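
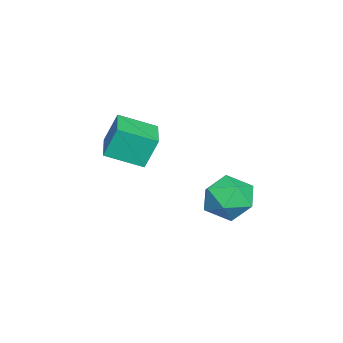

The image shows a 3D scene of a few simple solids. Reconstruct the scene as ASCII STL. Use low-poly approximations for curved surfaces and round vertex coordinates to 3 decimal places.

solid 
facet normal 0.144 -0.198 0.969
outer loop
vertex -0.294 1.88 2.721
vertex -1.156 1.315 2.734
vertex -0.253 0.872 2.509
endloop
endfacet
facet normal 0.767 -0.102 0.634
outer loop
vertex -0.294 1.88 2.721
vertex -0.253 0.872 2.509
vertex 0.298 1.539 1.95
endloop
endfacet
facet normal 0.762 0.549 0.342
outer loop
vertex -0.294 1.88 2.721
vertex 0.298 1.539 1.95
vertex -0.264 2.394 1.829
endloop
endfacet
facet normal 0.137 0.856 0.498
outer loop
vertex -0.294 1.88 2.721
vertex -0.264 2.394 1.829
vertex -1.162 2.256 2.314
endloop
endfacet
facet normal -0.245 0.394 0.886
outer loop
vertex -0.294 1.88 2.721
vertex -1.162 2.256 2.314
vertex -1.156 1.315 2.734
endloop
endfacet
facet normal 0.808 -0.580 0.105
outer loop
vertex 0.298 1.539 1.95
vertex -0.253 0.872 2.509
vertex -0.198 0.764 1.486
endloop
endfacet
facet normal -0.199 -0.735 0.648
outer loop
vertex -0.253 0.872 2.509
vertex -1.156 1.315 2.734
vertex -1.096 0.626 1.971
endloop
endfacet
facet normal -0.829 0.224 0.513
outer loop
vertex -1.156 1.315 2.734
vertex -1.162 2.256 2.314
vertex -1.658 1.481 1.85
endloop
endfacet
facet normal -0.211 0.971 -0.114
outer loop
vertex -1.162 2.256 2.314
vertex -0.264 2.394 1.829
vertex -1.107 2.148 1.291
endloop
endfacet
facet normal 0.801 0.475 -0.366
outer loop
vertex -0.264 2.394 1.829
vertex 0.298 1.539 1.95
vertex -0.204 1.705 1.066
endloop
endfacet
facet normal -0.137 -0.856 -0.498
outer loop
vertex -1.066 1.14 1.079
vertex -0.198 0.764 1.486
vertex -1.096 0.626 1.971
endloop
endfacet
facet normal -0.762 -0.549 -0.342
outer loop
vertex -1.066 1.14 1.079
vertex -1.096 0.626 1.971
vertex -1.658 1.481 1.85
endloop
endfacet
facet normal -0.767 0.102 -0.634
outer loop
vertex -1.066 1.14 1.079
vertex -1.658 1.481 1.85
vertex -1.107 2.148 1.291
endloop
endfacet
facet normal -0.144 0.198 -0.969
outer loop
vertex -1.066 1.14 1.079
vertex -1.107 2.148 1.291
vertex -0.204 1.705 1.066
endloop
endfacet
facet normal 0.245 -0.394 -0.886
outer loop
vertex -1.066 1.14 1.079
vertex -0.204 1.705 1.066
vertex -0.198 0.764 1.486
endloop
endfacet
facet normal 0.211 -0.971 0.114
outer loop
vertex -1.096 0.626 1.971
vertex -0.198 0.764 1.486
vertex -0.253 0.872 2.509
endloop
endfacet
facet normal -0.801 -0.475 0.366
outer loop
vertex -1.658 1.481 1.85
vertex -1.096 0.626 1.971
vertex -1.156 1.315 2.734
endloop
endfacet
facet normal -0.808 0.580 -0.105
outer loop
vertex -1.107 2.148 1.291
vertex -1.658 1.481 1.85
vertex -1.162 2.256 2.314
endloop
endfacet
facet normal 0.199 0.735 -0.648
outer loop
vertex -0.204 1.705 1.066
vertex -1.107 2.148 1.291
vertex -0.264 2.394 1.829
endloop
endfacet
facet normal 0.829 -0.224 -0.513
outer loop
vertex -0.198 0.764 1.486
vertex -0.204 1.705 1.066
vertex 0.298 1.539 1.95
endloop
endfacet
facet normal -0.966 -0.248 -0.070
outer loop
vertex -2.758 -2.882 4.396
vertex -3.068 -1.509 3.822
vertex -2.554 -3.337 3.196
endloop
endfacet
facet normal 0.204 -0.903 0.377
outer loop
vertex -0.892 -2.911 3.318
vertex -2.758 -2.882 4.396
vertex -2.554 -3.337 3.196
endloop
endfacet
facet normal -0.966 -0.248 -0.070
outer loop
vertex -2.554 -3.337 3.196
vertex -3.068 -1.509 3.822
vertex -2.864 -1.964 2.622
endloop
endfacet
facet normal 0.158 -0.350 -0.923
outer loop
vertex -2.864 -1.964 2.622
vertex -0.892 -2.911 3.318
vertex -2.554 -3.337 3.196
endloop
endfacet
facet normal -0.158 0.350 0.923
outer loop
vertex -2.758 -2.882 4.396
vertex -1.406 -1.083 3.944
vertex -3.068 -1.509 3.822
endloop
endfacet
facet normal 0.204 -0.903 0.377
outer loop
vertex -1.096 -2.456 4.518
vertex -2.758 -2.882 4.396
vertex -0.892 -2.911 3.318
endloop
endfacet
facet normal -0.158 0.350 0.923
outer loop
vertex -1.096 -2.456 4.518
vertex -1.406 -1.083 3.944
vertex -2.758 -2.882 4.396
endloop
endfacet
facet normal -0.204 0.903 -0.377
outer loop
vertex -3.068 -1.509 3.822
vertex -1.406 -1.083 3.944
vertex -2.864 -1.964 2.622
endloop
endfacet
facet normal 0.158 -0.350 -0.923
outer loop
vertex -1.202 -1.538 2.744
vertex -0.892 -2.911 3.318
vertex -2.864 -1.964 2.622
endloop
endfacet
facet normal -0.204 0.903 -0.377
outer loop
vertex -2.864 -1.964 2.622
vertex -1.406 -1.083 3.944
vertex -1.202 -1.538 2.744
endloop
endfacet
facet normal 0.966 0.248 0.070
outer loop
vertex -1.202 -1.538 2.744
vertex -1.096 -2.456 4.518
vertex -0.892 -2.911 3.318
endloop
endfacet
facet normal 0.966 0.248 0.070
outer loop
vertex -1.406 -1.083 3.944
vertex -1.096 -2.456 4.518
vertex -1.202 -1.538 2.744
endloop
endfacet

endsolid


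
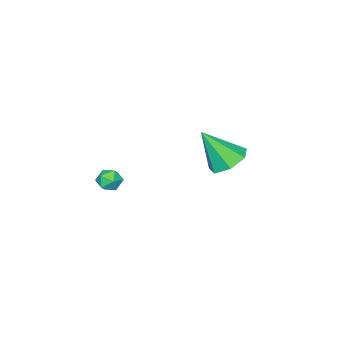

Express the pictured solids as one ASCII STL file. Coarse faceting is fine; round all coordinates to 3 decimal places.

solid 
facet normal -0.329 0.462 -0.824
outer loop
vertex -2.217 -1.352 -1.409
vertex -2.696 -0.641 -0.819
vertex -1.727 -0.624 -1.197
endloop
endfacet
facet normal 0.840 -0.523 -0.146
outer loop
vertex -2.217 -1.352 -1.409
vertex -1.727 -0.624 -1.197
vertex -1.984 -1.639 0.959
endloop
endfacet
facet normal -0.329 0.461 -0.824
outer loop
vertex -1.727 -0.624 -1.197
vertex -2.696 -0.641 -0.819
vertex -1.966 0.091 -0.701
endloop
endfacet
facet normal 0.963 0.183 0.201
outer loop
vertex -1.727 -0.624 -1.197
vertex -1.966 0.091 -0.701
vertex -1.984 -1.639 0.959
endloop
endfacet
facet normal -0.330 0.461 -0.824
outer loop
vertex -1.966 0.091 -0.701
vertex -2.696 -0.641 -0.819
vertex -2.755 0.254 -0.294
endloop
endfacet
facet normal 0.459 0.613 0.644
outer loop
vertex -1.966 0.091 -0.701
vertex -2.755 0.254 -0.294
vertex -1.984 -1.639 0.959
endloop
endfacet
facet normal -0.330 0.461 -0.824
outer loop
vertex -2.755 0.254 -0.294
vertex -2.696 -0.641 -0.819
vertex -3.499 -0.256 -0.282
endloop
endfacet
facet normal -0.290 0.443 0.848
outer loop
vertex -2.755 0.254 -0.294
vertex -3.499 -0.256 -0.282
vertex -1.984 -1.639 0.959
endloop
endfacet
facet normal -0.329 0.462 -0.823
outer loop
vertex -3.499 -0.256 -0.282
vertex -2.696 -0.641 -0.819
vertex -3.638 -1.057 -0.676
endloop
endfacet
facet normal -0.723 -0.200 0.661
outer loop
vertex -3.499 -0.256 -0.282
vertex -3.638 -1.057 -0.676
vertex -1.984 -1.639 0.959
endloop
endfacet
facet normal -0.329 0.462 -0.824
outer loop
vertex -3.638 -1.057 -0.676
vertex -2.696 -0.641 -0.819
vertex -3.068 -1.544 -1.177
endloop
endfacet
facet normal -0.512 -0.829 0.223
outer loop
vertex -3.638 -1.057 -0.676
vertex -3.068 -1.544 -1.177
vertex -1.984 -1.639 0.959
endloop
endfacet
facet normal -0.329 0.462 -0.824
outer loop
vertex -3.068 -1.544 -1.177
vertex -2.696 -0.641 -0.819
vertex -2.217 -1.352 -1.409
endloop
endfacet
facet normal 0.183 -0.974 -0.136
outer loop
vertex -3.068 -1.544 -1.177
vertex -2.217 -1.352 -1.409
vertex -1.984 -1.639 0.959
endloop
endfacet
facet normal -0.745 0.386 0.544
outer loop
vertex 2.741 -1.962 0.047
vertex 2.497 -2.56 0.137
vertex 2.931 -2.317 0.559
endloop
endfacet
facet normal -0.155 0.784 0.601
outer loop
vertex 2.741 -1.962 0.047
vertex 2.931 -2.317 0.559
vertex 3.368 -1.972 0.222
endloop
endfacet
facet normal 0.031 0.998 -0.054
outer loop
vertex 2.741 -1.962 0.047
vertex 3.368 -1.972 0.222
vertex 3.205 -2.001 -0.408
endloop
endfacet
facet normal -0.445 0.732 -0.516
outer loop
vertex 2.741 -1.962 0.047
vertex 3.205 -2.001 -0.408
vertex 2.667 -2.365 -0.461
endloop
endfacet
facet normal -0.923 0.355 -0.147
outer loop
vertex 2.741 -1.962 0.047
vertex 2.667 -2.365 -0.461
vertex 2.497 -2.56 0.137
endloop
endfacet
facet normal 0.366 0.370 0.854
outer loop
vertex 3.368 -1.972 0.222
vertex 2.931 -2.317 0.559
vertex 3.513 -2.575 0.421
endloop
endfacet
facet normal -0.586 -0.275 0.762
outer loop
vertex 2.931 -2.317 0.559
vertex 2.497 -2.56 0.137
vertex 2.975 -2.939 0.368
endloop
endfacet
facet normal -0.875 -0.328 -0.356
outer loop
vertex 2.497 -2.56 0.137
vertex 2.667 -2.365 -0.461
vertex 2.812 -2.968 -0.262
endloop
endfacet
facet normal -0.099 0.286 -0.953
outer loop
vertex 2.667 -2.365 -0.461
vertex 3.205 -2.001 -0.408
vertex 3.249 -2.623 -0.599
endloop
endfacet
facet normal 0.667 0.716 -0.206
outer loop
vertex 3.205 -2.001 -0.408
vertex 3.368 -1.972 0.222
vertex 3.683 -2.38 -0.177
endloop
endfacet
facet normal 0.445 -0.732 0.516
outer loop
vertex 3.439 -2.978 -0.087
vertex 3.513 -2.575 0.421
vertex 2.975 -2.939 0.368
endloop
endfacet
facet normal -0.031 -0.998 0.054
outer loop
vertex 3.439 -2.978 -0.087
vertex 2.975 -2.939 0.368
vertex 2.812 -2.968 -0.262
endloop
endfacet
facet normal 0.155 -0.784 -0.601
outer loop
vertex 3.439 -2.978 -0.087
vertex 2.812 -2.968 -0.262
vertex 3.249 -2.623 -0.599
endloop
endfacet
facet normal 0.745 -0.386 -0.544
outer loop
vertex 3.439 -2.978 -0.087
vertex 3.249 -2.623 -0.599
vertex 3.683 -2.38 -0.177
endloop
endfacet
facet normal 0.923 -0.355 0.147
outer loop
vertex 3.439 -2.978 -0.087
vertex 3.683 -2.38 -0.177
vertex 3.513 -2.575 0.421
endloop
endfacet
facet normal 0.099 -0.286 0.953
outer loop
vertex 2.975 -2.939 0.368
vertex 3.513 -2.575 0.421
vertex 2.931 -2.317 0.559
endloop
endfacet
facet normal -0.667 -0.716 0.206
outer loop
vertex 2.812 -2.968 -0.262
vertex 2.975 -2.939 0.368
vertex 2.497 -2.56 0.137
endloop
endfacet
facet normal -0.366 -0.370 -0.854
outer loop
vertex 3.249 -2.623 -0.599
vertex 2.812 -2.968 -0.262
vertex 2.667 -2.365 -0.461
endloop
endfacet
facet normal 0.586 0.275 -0.762
outer loop
vertex 3.683 -2.38 -0.177
vertex 3.249 -2.623 -0.599
vertex 3.205 -2.001 -0.408
endloop
endfacet
facet normal 0.875 0.328 0.356
outer loop
vertex 3.513 -2.575 0.421
vertex 3.683 -2.38 -0.177
vertex 3.368 -1.972 0.222
endloop
endfacet

endsolid


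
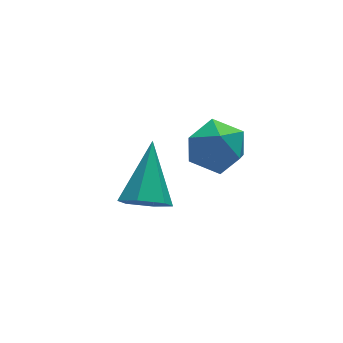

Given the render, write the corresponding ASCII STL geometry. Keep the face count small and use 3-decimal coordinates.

solid 
facet normal -0.319 0.171 0.932
outer loop
vertex 1.065 -0.111 0.716
vertex 1.757 -0.677 1.057
vertex 1.918 0.259 0.94
endloop
endfacet
facet normal -0.451 0.731 0.511
outer loop
vertex 1.065 -0.111 0.716
vertex 1.918 0.259 0.94
vertex 1.469 0.539 0.143
endloop
endfacet
facet normal -0.860 0.509 -0.028
outer loop
vertex 1.065 -0.111 0.716
vertex 1.469 0.539 0.143
vertex 1.03 -0.223 -0.233
endloop
endfacet
facet normal -0.980 -0.188 0.058
outer loop
vertex 1.065 -0.111 0.716
vertex 1.03 -0.223 -0.233
vertex 1.208 -0.975 0.332
endloop
endfacet
facet normal -0.646 -0.397 0.652
outer loop
vertex 1.065 -0.111 0.716
vertex 1.208 -0.975 0.332
vertex 1.757 -0.677 1.057
endloop
endfacet
facet normal 0.170 0.956 0.240
outer loop
vertex 1.469 0.539 0.143
vertex 1.918 0.259 0.94
vertex 2.412 0.375 0.128
endloop
endfacet
facet normal 0.385 0.049 0.922
outer loop
vertex 1.918 0.259 0.94
vertex 1.757 -0.677 1.057
vertex 2.59 -0.377 0.693
endloop
endfacet
facet normal -0.144 -0.872 0.468
outer loop
vertex 1.757 -0.677 1.057
vertex 1.208 -0.975 0.332
vertex 2.151 -1.139 0.317
endloop
endfacet
facet normal -0.687 -0.534 -0.494
outer loop
vertex 1.208 -0.975 0.332
vertex 1.03 -0.223 -0.233
vertex 1.702 -0.859 -0.48
endloop
endfacet
facet normal -0.492 0.596 -0.634
outer loop
vertex 1.03 -0.223 -0.233
vertex 1.469 0.539 0.143
vertex 1.863 0.077 -0.597
endloop
endfacet
facet normal 0.980 0.188 -0.058
outer loop
vertex 2.555 -0.489 -0.256
vertex 2.412 0.375 0.128
vertex 2.59 -0.377 0.693
endloop
endfacet
facet normal 0.860 -0.509 0.028
outer loop
vertex 2.555 -0.489 -0.256
vertex 2.59 -0.377 0.693
vertex 2.151 -1.139 0.317
endloop
endfacet
facet normal 0.451 -0.731 -0.511
outer loop
vertex 2.555 -0.489 -0.256
vertex 2.151 -1.139 0.317
vertex 1.702 -0.859 -0.48
endloop
endfacet
facet normal 0.319 -0.171 -0.932
outer loop
vertex 2.555 -0.489 -0.256
vertex 1.702 -0.859 -0.48
vertex 1.863 0.077 -0.597
endloop
endfacet
facet normal 0.646 0.397 -0.652
outer loop
vertex 2.555 -0.489 -0.256
vertex 1.863 0.077 -0.597
vertex 2.412 0.375 0.128
endloop
endfacet
facet normal 0.687 0.534 0.494
outer loop
vertex 2.59 -0.377 0.693
vertex 2.412 0.375 0.128
vertex 1.918 0.259 0.94
endloop
endfacet
facet normal 0.492 -0.596 0.634
outer loop
vertex 2.151 -1.139 0.317
vertex 2.59 -0.377 0.693
vertex 1.757 -0.677 1.057
endloop
endfacet
facet normal -0.170 -0.956 -0.240
outer loop
vertex 1.702 -0.859 -0.48
vertex 2.151 -1.139 0.317
vertex 1.208 -0.975 0.332
endloop
endfacet
facet normal -0.385 -0.049 -0.922
outer loop
vertex 1.863 0.077 -0.597
vertex 1.702 -0.859 -0.48
vertex 1.03 -0.223 -0.233
endloop
endfacet
facet normal 0.144 0.872 -0.468
outer loop
vertex 2.412 0.375 0.128
vertex 1.863 0.077 -0.597
vertex 1.469 0.539 0.143
endloop
endfacet
facet normal -0.380 -0.692 -0.614
outer loop
vertex 0.557 0.388 -2.609
vertex 0.181 0.976 -3.039
vertex 0.94 0.74 -3.243
endloop
endfacet
facet normal 0.877 -0.334 0.344
outer loop
vertex 0.557 0.388 -2.609
vertex 0.94 0.74 -3.243
vertex 0.999 2.464 -1.721
endloop
endfacet
facet normal -0.380 -0.693 -0.612
outer loop
vertex 0.94 0.74 -3.243
vertex 0.181 0.976 -3.039
vertex 0.564 1.327 -3.674
endloop
endfacet
facet normal 0.882 0.295 -0.368
outer loop
vertex 0.94 0.74 -3.243
vertex 0.564 1.327 -3.674
vertex 0.999 2.464 -1.721
endloop
endfacet
facet normal -0.381 -0.693 -0.613
outer loop
vertex 0.564 1.327 -3.674
vertex 0.181 0.976 -3.039
vertex -0.195 1.564 -3.47
endloop
endfacet
facet normal 0.124 0.845 -0.520
outer loop
vertex 0.564 1.327 -3.674
vertex -0.195 1.564 -3.47
vertex 0.999 2.464 -1.721
endloop
endfacet
facet normal -0.380 -0.692 -0.613
outer loop
vertex -0.195 1.564 -3.47
vertex 0.181 0.976 -3.039
vertex -0.577 1.212 -2.836
endloop
endfacet
facet normal -0.639 0.768 0.041
outer loop
vertex -0.195 1.564 -3.47
vertex -0.577 1.212 -2.836
vertex 0.999 2.464 -1.721
endloop
endfacet
facet normal -0.380 -0.692 -0.613
outer loop
vertex -0.577 1.212 -2.836
vertex 0.181 0.976 -3.039
vertex -0.201 0.624 -2.405
endloop
endfacet
facet normal -0.644 0.140 0.752
outer loop
vertex -0.577 1.212 -2.836
vertex -0.201 0.624 -2.405
vertex 0.999 2.464 -1.721
endloop
endfacet
facet normal -0.381 -0.692 -0.613
outer loop
vertex -0.201 0.624 -2.405
vertex 0.181 0.976 -3.039
vertex 0.557 0.388 -2.609
endloop
endfacet
facet normal 0.115 -0.411 0.904
outer loop
vertex -0.201 0.624 -2.405
vertex 0.557 0.388 -2.609
vertex 0.999 2.464 -1.721
endloop
endfacet

endsolid


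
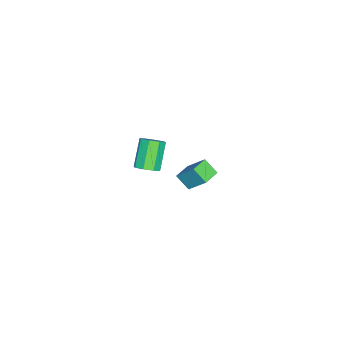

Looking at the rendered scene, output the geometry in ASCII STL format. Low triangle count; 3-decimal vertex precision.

solid 
facet normal 0.680 0.081 -0.728
outer loop
vertex 4.757 -1.011 3.58
vertex 4.203 -1.024 3.061
vertex 4.558 -0.479 3.453
endloop
endfacet
facet normal 0.649 0.398 0.649
outer loop
vertex 4.757 -1.011 3.58
vertex 4.558 -0.479 3.453
vertex 3.472 -1.162 4.958
endloop
endfacet
facet normal 0.649 0.398 0.649
outer loop
vertex 3.472 -1.162 4.958
vertex 4.558 -0.479 3.453
vertex 3.273 -0.63 4.831
endloop
endfacet
facet normal -0.680 -0.080 0.729
outer loop
vertex 3.472 -1.162 4.958
vertex 3.273 -0.63 4.831
vertex 2.917 -1.176 4.439
endloop
endfacet
facet normal 0.681 0.080 -0.728
outer loop
vertex 4.558 -0.479 3.453
vertex 4.203 -1.024 3.061
vertex 4.151 -0.267 3.096
endloop
endfacet
facet normal 0.217 0.928 0.304
outer loop
vertex 4.558 -0.479 3.453
vertex 4.151 -0.267 3.096
vertex 3.273 -0.63 4.831
endloop
endfacet
facet normal 0.217 0.928 0.304
outer loop
vertex 3.273 -0.63 4.831
vertex 4.151 -0.267 3.096
vertex 2.866 -0.418 4.474
endloop
endfacet
facet normal -0.680 -0.079 0.729
outer loop
vertex 3.273 -0.63 4.831
vertex 2.866 -0.418 4.474
vertex 2.917 -1.176 4.439
endloop
endfacet
facet normal 0.680 0.080 -0.729
outer loop
vertex 4.151 -0.267 3.096
vertex 4.203 -1.024 3.061
vertex 3.774 -0.499 2.719
endloop
endfacet
facet normal -0.343 0.913 -0.219
outer loop
vertex 4.151 -0.267 3.096
vertex 3.774 -0.499 2.719
vertex 2.866 -0.418 4.474
endloop
endfacet
facet normal -0.342 0.914 -0.219
outer loop
vertex 2.866 -0.418 4.474
vertex 3.774 -0.499 2.719
vertex 2.489 -0.65 4.096
endloop
endfacet
facet normal -0.681 -0.079 0.728
outer loop
vertex 2.866 -0.418 4.474
vertex 2.489 -0.65 4.096
vertex 2.917 -1.176 4.439
endloop
endfacet
facet normal 0.680 0.081 -0.729
outer loop
vertex 3.774 -0.499 2.719
vertex 4.203 -1.024 3.061
vertex 3.648 -1.038 2.542
endloop
endfacet
facet normal -0.700 0.365 -0.613
outer loop
vertex 3.774 -0.499 2.719
vertex 3.648 -1.038 2.542
vertex 2.489 -0.65 4.096
endloop
endfacet
facet normal -0.701 0.364 -0.614
outer loop
vertex 2.489 -0.65 4.096
vertex 3.648 -1.038 2.542
vertex 2.363 -1.189 3.92
endloop
endfacet
facet normal -0.681 -0.079 0.728
outer loop
vertex 2.489 -0.65 4.096
vertex 2.363 -1.189 3.92
vertex 2.917 -1.176 4.439
endloop
endfacet
facet normal 0.680 0.080 -0.729
outer loop
vertex 3.648 -1.038 2.542
vertex 4.203 -1.024 3.061
vertex 3.847 -1.57 2.669
endloop
endfacet
facet normal -0.649 -0.398 -0.649
outer loop
vertex 3.648 -1.038 2.542
vertex 3.847 -1.57 2.669
vertex 2.363 -1.189 3.92
endloop
endfacet
facet normal -0.649 -0.398 -0.649
outer loop
vertex 2.363 -1.189 3.92
vertex 3.847 -1.57 2.669
vertex 2.562 -1.721 4.047
endloop
endfacet
facet normal -0.680 -0.081 0.728
outer loop
vertex 2.363 -1.189 3.92
vertex 2.562 -1.721 4.047
vertex 2.917 -1.176 4.439
endloop
endfacet
facet normal 0.680 0.079 -0.729
outer loop
vertex 3.847 -1.57 2.669
vertex 4.203 -1.024 3.061
vertex 4.254 -1.782 3.026
endloop
endfacet
facet normal -0.217 -0.928 -0.304
outer loop
vertex 3.847 -1.57 2.669
vertex 4.254 -1.782 3.026
vertex 2.562 -1.721 4.047
endloop
endfacet
facet normal -0.217 -0.928 -0.304
outer loop
vertex 2.562 -1.721 4.047
vertex 4.254 -1.782 3.026
vertex 2.969 -1.933 4.404
endloop
endfacet
facet normal -0.681 -0.080 0.728
outer loop
vertex 2.562 -1.721 4.047
vertex 2.969 -1.933 4.404
vertex 2.917 -1.176 4.439
endloop
endfacet
facet normal 0.681 0.079 -0.728
outer loop
vertex 4.254 -1.782 3.026
vertex 4.203 -1.024 3.061
vertex 4.631 -1.55 3.404
endloop
endfacet
facet normal 0.342 -0.914 0.219
outer loop
vertex 4.254 -1.782 3.026
vertex 4.631 -1.55 3.404
vertex 2.969 -1.933 4.404
endloop
endfacet
facet normal 0.343 -0.913 0.220
outer loop
vertex 2.969 -1.933 4.404
vertex 4.631 -1.55 3.404
vertex 3.346 -1.701 4.781
endloop
endfacet
facet normal -0.680 -0.080 0.729
outer loop
vertex 2.969 -1.933 4.404
vertex 3.346 -1.701 4.781
vertex 2.917 -1.176 4.439
endloop
endfacet
facet normal 0.681 0.079 -0.728
outer loop
vertex 4.631 -1.55 3.404
vertex 4.203 -1.024 3.061
vertex 4.757 -1.011 3.58
endloop
endfacet
facet normal 0.700 -0.364 0.614
outer loop
vertex 4.631 -1.55 3.404
vertex 4.757 -1.011 3.58
vertex 3.346 -1.701 4.781
endloop
endfacet
facet normal 0.700 -0.365 0.613
outer loop
vertex 3.346 -1.701 4.781
vertex 4.757 -1.011 3.58
vertex 3.472 -1.162 4.958
endloop
endfacet
facet normal -0.680 -0.081 0.729
outer loop
vertex 3.346 -1.701 4.781
vertex 3.472 -1.162 4.958
vertex 2.917 -1.176 4.439
endloop
endfacet
facet normal -0.964 0.266 0.008
outer loop
vertex -2.698 -0.116 -2.371
vertex -2.461 0.766 -3.15
vertex -3.047 -1.34 -3.861
endloop
endfacet
facet normal -0.198 -0.734 0.649
outer loop
vertex -1.939 -1.646 -3.87
vertex -2.698 -0.116 -2.371
vertex -3.047 -1.34 -3.861
endloop
endfacet
facet normal -0.964 0.265 0.008
outer loop
vertex -3.047 -1.34 -3.861
vertex -2.461 0.766 -3.15
vertex -2.811 -0.459 -4.64
endloop
endfacet
facet normal -0.179 -0.624 -0.760
outer loop
vertex -2.811 -0.459 -4.64
vertex -1.939 -1.646 -3.87
vertex -3.047 -1.34 -3.861
endloop
endfacet
facet normal 0.179 0.624 0.761
outer loop
vertex -2.698 -0.116 -2.371
vertex -1.353 0.46 -3.159
vertex -2.461 0.766 -3.15
endloop
endfacet
facet normal -0.197 -0.734 0.650
outer loop
vertex -1.589 -0.421 -2.38
vertex -2.698 -0.116 -2.371
vertex -1.939 -1.646 -3.87
endloop
endfacet
facet normal 0.178 0.625 0.760
outer loop
vertex -1.589 -0.421 -2.38
vertex -1.353 0.46 -3.159
vertex -2.698 -0.116 -2.371
endloop
endfacet
facet normal 0.197 0.734 -0.650
outer loop
vertex -2.461 0.766 -3.15
vertex -1.353 0.46 -3.159
vertex -2.811 -0.459 -4.64
endloop
endfacet
facet normal -0.178 -0.624 -0.761
outer loop
vertex -1.702 -0.764 -4.649
vertex -1.939 -1.646 -3.87
vertex -2.811 -0.459 -4.64
endloop
endfacet
facet normal 0.197 0.735 -0.649
outer loop
vertex -2.811 -0.459 -4.64
vertex -1.353 0.46 -3.159
vertex -1.702 -0.764 -4.649
endloop
endfacet
facet normal 0.964 -0.266 -0.008
outer loop
vertex -1.702 -0.764 -4.649
vertex -1.589 -0.421 -2.38
vertex -1.939 -1.646 -3.87
endloop
endfacet
facet normal 0.964 -0.265 -0.008
outer loop
vertex -1.353 0.46 -3.159
vertex -1.589 -0.421 -2.38
vertex -1.702 -0.764 -4.649
endloop
endfacet

endsolid


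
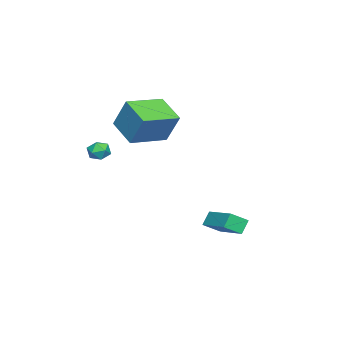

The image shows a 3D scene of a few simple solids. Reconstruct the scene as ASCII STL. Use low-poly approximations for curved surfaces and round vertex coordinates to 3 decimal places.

solid 
facet normal -0.546 -0.690 0.475
outer loop
vertex -1.713 -2.055 3.277
vertex -3.449 -0.82 3.078
vertex -2.107 -2.875 1.632
endloop
endfacet
facet normal 0.811 -0.577 0.093
outer loop
vertex -1.131 -1.64 0.782
vertex -1.713 -2.055 3.277
vertex -2.107 -2.875 1.632
endloop
endfacet
facet normal -0.545 -0.690 0.475
outer loop
vertex -2.107 -2.875 1.632
vertex -3.449 -0.82 3.078
vertex -3.844 -1.64 1.433
endloop
endfacet
facet normal -0.210 -0.436 -0.875
outer loop
vertex -3.844 -1.64 1.433
vertex -1.131 -1.64 0.782
vertex -2.107 -2.875 1.632
endloop
endfacet
facet normal 0.210 0.436 0.875
outer loop
vertex -1.713 -2.055 3.277
vertex -2.473 0.415 2.228
vertex -3.449 -0.82 3.078
endloop
endfacet
facet normal 0.811 -0.578 0.093
outer loop
vertex -0.736 -0.82 2.427
vertex -1.713 -2.055 3.277
vertex -1.131 -1.64 0.782
endloop
endfacet
facet normal 0.210 0.436 0.875
outer loop
vertex -0.736 -0.82 2.427
vertex -2.473 0.415 2.228
vertex -1.713 -2.055 3.277
endloop
endfacet
facet normal -0.811 0.577 -0.093
outer loop
vertex -3.449 -0.82 3.078
vertex -2.473 0.415 2.228
vertex -3.844 -1.64 1.433
endloop
endfacet
facet normal -0.210 -0.436 -0.875
outer loop
vertex -2.867 -0.405 0.583
vertex -1.131 -1.64 0.782
vertex -3.844 -1.64 1.433
endloop
endfacet
facet normal -0.811 0.577 -0.094
outer loop
vertex -3.844 -1.64 1.433
vertex -2.473 0.415 2.228
vertex -2.867 -0.405 0.583
endloop
endfacet
facet normal 0.546 0.690 -0.475
outer loop
vertex -2.867 -0.405 0.583
vertex -0.736 -0.82 2.427
vertex -1.131 -1.64 0.782
endloop
endfacet
facet normal 0.545 0.691 -0.475
outer loop
vertex -2.473 0.415 2.228
vertex -0.736 -0.82 2.427
vertex -2.867 -0.405 0.583
endloop
endfacet
facet normal -0.821 0.159 0.548
outer loop
vertex -0.747 -2.743 0.406
vertex -0.51 -3.118 0.87
vertex -0.387 -2.488 0.872
endloop
endfacet
facet normal -0.681 0.720 0.132
outer loop
vertex -0.747 -2.743 0.406
vertex -0.387 -2.488 0.872
vertex -0.306 -2.3 0.264
endloop
endfacet
facet normal -0.675 0.496 -0.546
outer loop
vertex -0.747 -2.743 0.406
vertex -0.306 -2.3 0.264
vertex -0.378 -2.814 -0.114
endloop
endfacet
facet normal -0.811 -0.203 -0.548
outer loop
vertex -0.747 -2.743 0.406
vertex -0.378 -2.814 -0.114
vertex -0.505 -3.319 0.261
endloop
endfacet
facet normal -0.902 -0.411 0.128
outer loop
vertex -0.747 -2.743 0.406
vertex -0.505 -3.319 0.261
vertex -0.51 -3.118 0.87
endloop
endfacet
facet normal -0.025 0.956 0.292
outer loop
vertex -0.306 -2.3 0.264
vertex -0.387 -2.488 0.872
vertex 0.205 -2.401 0.639
endloop
endfacet
facet normal -0.253 0.046 0.966
outer loop
vertex -0.387 -2.488 0.872
vertex -0.51 -3.118 0.87
vertex 0.078 -2.906 1.014
endloop
endfacet
facet normal -0.384 -0.878 0.287
outer loop
vertex -0.51 -3.118 0.87
vertex -0.505 -3.319 0.261
vertex 0.006 -3.42 0.636
endloop
endfacet
facet normal -0.238 -0.540 -0.807
outer loop
vertex -0.505 -3.319 0.261
vertex -0.378 -2.814 -0.114
vertex 0.087 -3.232 0.028
endloop
endfacet
facet normal -0.017 0.594 -0.804
outer loop
vertex -0.378 -2.814 -0.114
vertex -0.306 -2.3 0.264
vertex 0.21 -2.602 0.03
endloop
endfacet
facet normal 0.811 0.203 0.548
outer loop
vertex 0.447 -2.977 0.494
vertex 0.205 -2.401 0.639
vertex 0.078 -2.906 1.014
endloop
endfacet
facet normal 0.675 -0.496 0.546
outer loop
vertex 0.447 -2.977 0.494
vertex 0.078 -2.906 1.014
vertex 0.006 -3.42 0.636
endloop
endfacet
facet normal 0.681 -0.720 -0.132
outer loop
vertex 0.447 -2.977 0.494
vertex 0.006 -3.42 0.636
vertex 0.087 -3.232 0.028
endloop
endfacet
facet normal 0.821 -0.159 -0.548
outer loop
vertex 0.447 -2.977 0.494
vertex 0.087 -3.232 0.028
vertex 0.21 -2.602 0.03
endloop
endfacet
facet normal 0.902 0.411 -0.128
outer loop
vertex 0.447 -2.977 0.494
vertex 0.21 -2.602 0.03
vertex 0.205 -2.401 0.639
endloop
endfacet
facet normal 0.238 0.540 0.807
outer loop
vertex 0.078 -2.906 1.014
vertex 0.205 -2.401 0.639
vertex -0.387 -2.488 0.872
endloop
endfacet
facet normal 0.017 -0.594 0.804
outer loop
vertex 0.006 -3.42 0.636
vertex 0.078 -2.906 1.014
vertex -0.51 -3.118 0.87
endloop
endfacet
facet normal 0.025 -0.956 -0.292
outer loop
vertex 0.087 -3.232 0.028
vertex 0.006 -3.42 0.636
vertex -0.505 -3.319 0.261
endloop
endfacet
facet normal 0.253 -0.046 -0.966
outer loop
vertex 0.21 -2.602 0.03
vertex 0.087 -3.232 0.028
vertex -0.378 -2.814 -0.114
endloop
endfacet
facet normal 0.384 0.878 -0.287
outer loop
vertex 0.205 -2.401 0.639
vertex 0.21 -2.602 0.03
vertex -0.306 -2.3 0.264
endloop
endfacet
facet normal -0.554 0.204 0.807
outer loop
vertex -1.688 2.17 -3.492
vertex -0.283 3.674 -2.908
vertex -2.225 2.886 -4.042
endloop
endfacet
facet normal -0.657 -0.703 -0.273
outer loop
vertex -1.737 2.706 -4.752
vertex -1.688 2.17 -3.492
vertex -2.225 2.886 -4.042
endloop
endfacet
facet normal -0.554 0.204 0.807
outer loop
vertex -2.225 2.886 -4.042
vertex -0.283 3.674 -2.908
vertex -0.819 4.39 -3.457
endloop
endfacet
facet normal -0.511 0.681 -0.524
outer loop
vertex -0.819 4.39 -3.457
vertex -1.737 2.706 -4.752
vertex -2.225 2.886 -4.042
endloop
endfacet
facet normal 0.511 -0.681 0.524
outer loop
vertex -1.688 2.17 -3.492
vertex 0.205 3.494 -3.618
vertex -0.283 3.674 -2.908
endloop
endfacet
facet normal -0.658 -0.702 -0.273
outer loop
vertex -1.201 1.99 -4.203
vertex -1.688 2.17 -3.492
vertex -1.737 2.706 -4.752
endloop
endfacet
facet normal 0.512 -0.682 0.523
outer loop
vertex -1.201 1.99 -4.203
vertex 0.205 3.494 -3.618
vertex -1.688 2.17 -3.492
endloop
endfacet
facet normal 0.657 0.702 0.274
outer loop
vertex -0.283 3.674 -2.908
vertex 0.205 3.494 -3.618
vertex -0.819 4.39 -3.457
endloop
endfacet
facet normal -0.512 0.681 -0.523
outer loop
vertex -0.332 4.21 -4.168
vertex -1.737 2.706 -4.752
vertex -0.819 4.39 -3.457
endloop
endfacet
facet normal 0.657 0.702 0.273
outer loop
vertex -0.819 4.39 -3.457
vertex 0.205 3.494 -3.618
vertex -0.332 4.21 -4.168
endloop
endfacet
facet normal 0.554 -0.204 -0.807
outer loop
vertex -0.332 4.21 -4.168
vertex -1.201 1.99 -4.203
vertex -1.737 2.706 -4.752
endloop
endfacet
facet normal 0.554 -0.204 -0.807
outer loop
vertex 0.205 3.494 -3.618
vertex -1.201 1.99 -4.203
vertex -0.332 4.21 -4.168
endloop
endfacet

endsolid


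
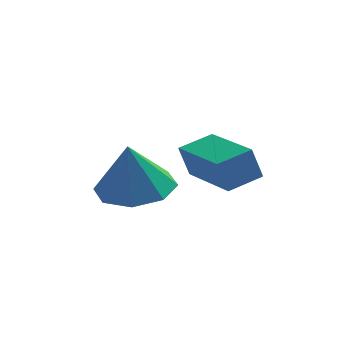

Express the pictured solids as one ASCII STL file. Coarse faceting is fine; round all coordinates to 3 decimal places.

solid 
facet normal 0.120 0.085 -0.989
outer loop
vertex 1.316 -1.986 -1.54
vertex 0.504 -2.665 -1.697
vertex 0.594 -1.604 -1.595
endloop
endfacet
facet normal 0.320 0.697 0.642
outer loop
vertex 1.316 -1.986 -1.54
vertex 0.594 -1.604 -1.595
vertex 0.316 -2.795 -0.163
endloop
endfacet
facet normal 0.121 0.085 -0.989
outer loop
vertex 0.594 -1.604 -1.595
vertex 0.504 -2.665 -1.697
vertex -0.181 -1.843 -1.71
endloop
endfacet
facet normal -0.318 0.758 0.569
outer loop
vertex 0.594 -1.604 -1.595
vertex -0.181 -1.843 -1.71
vertex 0.316 -2.795 -0.163
endloop
endfacet
facet normal 0.120 0.085 -0.989
outer loop
vertex -0.181 -1.843 -1.71
vertex 0.504 -2.665 -1.697
vertex -0.555 -2.563 -1.817
endloop
endfacet
facet normal -0.808 0.349 0.474
outer loop
vertex -0.181 -1.843 -1.71
vertex -0.555 -2.563 -1.817
vertex 0.316 -2.795 -0.163
endloop
endfacet
facet normal 0.120 0.083 -0.989
outer loop
vertex -0.555 -2.563 -1.817
vertex 0.504 -2.665 -1.697
vertex -0.309 -3.344 -1.853
endloop
endfacet
facet normal -0.863 -0.291 0.414
outer loop
vertex -0.555 -2.563 -1.817
vertex -0.309 -3.344 -1.853
vertex 0.316 -2.795 -0.163
endloop
endfacet
facet normal 0.120 0.084 -0.989
outer loop
vertex -0.309 -3.344 -1.853
vertex 0.504 -2.665 -1.697
vertex 0.413 -3.726 -1.798
endloop
endfacet
facet normal -0.449 -0.788 0.422
outer loop
vertex -0.309 -3.344 -1.853
vertex 0.413 -3.726 -1.798
vertex 0.316 -2.795 -0.163
endloop
endfacet
facet normal 0.121 0.084 -0.989
outer loop
vertex 0.413 -3.726 -1.798
vertex 0.504 -2.665 -1.697
vertex 1.188 -3.487 -1.683
endloop
endfacet
facet normal 0.188 -0.849 0.494
outer loop
vertex 0.413 -3.726 -1.798
vertex 1.188 -3.487 -1.683
vertex 0.316 -2.795 -0.163
endloop
endfacet
facet normal 0.121 0.084 -0.989
outer loop
vertex 1.188 -3.487 -1.683
vertex 0.504 -2.665 -1.697
vertex 1.562 -2.767 -1.576
endloop
endfacet
facet normal 0.678 -0.440 0.589
outer loop
vertex 1.188 -3.487 -1.683
vertex 1.562 -2.767 -1.576
vertex 0.316 -2.795 -0.163
endloop
endfacet
facet normal 0.121 0.084 -0.989
outer loop
vertex 1.562 -2.767 -1.576
vertex 0.504 -2.665 -1.697
vertex 1.316 -1.986 -1.54
endloop
endfacet
facet normal 0.733 0.201 0.650
outer loop
vertex 1.562 -2.767 -1.576
vertex 1.316 -1.986 -1.54
vertex 0.316 -2.795 -0.163
endloop
endfacet
facet normal -0.848 -0.478 -0.227
outer loop
vertex 2.437 -4.768 0.289
vertex 1.561 -3.026 -0.109
vertex 2.711 -4.833 -0.598
endloop
endfacet
facet normal 0.441 -0.875 0.200
outer loop
vertex 3.559 -4.354 -0.371
vertex 2.437 -4.768 0.289
vertex 2.711 -4.833 -0.598
endloop
endfacet
facet normal -0.848 -0.478 -0.227
outer loop
vertex 2.711 -4.833 -0.598
vertex 1.561 -3.026 -0.109
vertex 1.835 -3.091 -0.996
endloop
endfacet
facet normal 0.294 -0.070 -0.953
outer loop
vertex 1.835 -3.091 -0.996
vertex 3.559 -4.354 -0.371
vertex 2.711 -4.833 -0.598
endloop
endfacet
facet normal -0.294 0.070 0.953
outer loop
vertex 2.437 -4.768 0.289
vertex 2.409 -2.547 0.118
vertex 1.561 -3.026 -0.109
endloop
endfacet
facet normal 0.441 -0.875 0.200
outer loop
vertex 3.285 -4.289 0.516
vertex 2.437 -4.768 0.289
vertex 3.559 -4.354 -0.371
endloop
endfacet
facet normal -0.294 0.070 0.953
outer loop
vertex 3.285 -4.289 0.516
vertex 2.409 -2.547 0.118
vertex 2.437 -4.768 0.289
endloop
endfacet
facet normal -0.441 0.875 -0.200
outer loop
vertex 1.561 -3.026 -0.109
vertex 2.409 -2.547 0.118
vertex 1.835 -3.091 -0.996
endloop
endfacet
facet normal 0.294 -0.070 -0.953
outer loop
vertex 2.683 -2.612 -0.769
vertex 3.559 -4.354 -0.371
vertex 1.835 -3.091 -0.996
endloop
endfacet
facet normal -0.441 0.875 -0.200
outer loop
vertex 1.835 -3.091 -0.996
vertex 2.409 -2.547 0.118
vertex 2.683 -2.612 -0.769
endloop
endfacet
facet normal 0.848 0.478 0.227
outer loop
vertex 2.683 -2.612 -0.769
vertex 3.285 -4.289 0.516
vertex 3.559 -4.354 -0.371
endloop
endfacet
facet normal 0.848 0.478 0.227
outer loop
vertex 2.409 -2.547 0.118
vertex 3.285 -4.289 0.516
vertex 2.683 -2.612 -0.769
endloop
endfacet

endsolid


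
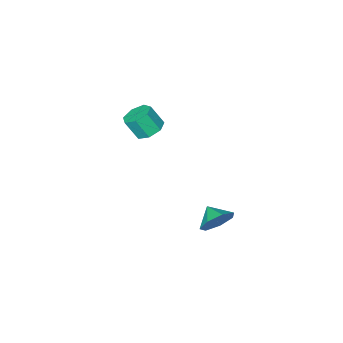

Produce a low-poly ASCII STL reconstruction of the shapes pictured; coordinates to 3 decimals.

solid 
facet normal 0.106 0.895 -0.432
outer loop
vertex 4.329 3.782 0.329
vertex 3.472 3.589 -0.281
vertex 3.514 4.05 0.684
endloop
endfacet
facet normal 0.291 -0.312 0.904
outer loop
vertex 4.329 3.782 0.329
vertex 3.514 4.05 0.684
vertex 3.348 2.551 0.221
endloop
endfacet
facet normal 0.107 0.895 -0.432
outer loop
vertex 3.514 4.05 0.684
vertex 3.472 3.589 -0.281
vertex 2.667 3.972 0.312
endloop
endfacet
facet normal -0.372 -0.236 0.898
outer loop
vertex 3.514 4.05 0.684
vertex 2.667 3.972 0.312
vertex 3.348 2.551 0.221
endloop
endfacet
facet normal 0.107 0.895 -0.433
outer loop
vertex 2.667 3.972 0.312
vertex 3.472 3.589 -0.281
vertex 2.426 3.605 -0.507
endloop
endfacet
facet normal -0.806 -0.414 0.423
outer loop
vertex 2.667 3.972 0.312
vertex 2.426 3.605 -0.507
vertex 3.348 2.551 0.221
endloop
endfacet
facet normal 0.107 0.895 -0.433
outer loop
vertex 2.426 3.605 -0.507
vertex 3.472 3.589 -0.281
vertex 2.973 3.226 -1.155
endloop
endfacet
facet normal -0.685 -0.711 -0.162
outer loop
vertex 2.426 3.605 -0.507
vertex 2.973 3.226 -1.155
vertex 3.348 2.551 0.221
endloop
endfacet
facet normal 0.107 0.895 -0.433
outer loop
vertex 2.973 3.226 -1.155
vertex 3.472 3.589 -0.281
vertex 3.895 3.121 -1.145
endloop
endfacet
facet normal -0.098 -0.904 -0.417
outer loop
vertex 2.973 3.226 -1.155
vertex 3.895 3.121 -1.145
vertex 3.348 2.551 0.221
endloop
endfacet
facet normal 0.107 0.895 -0.432
outer loop
vertex 3.895 3.121 -1.145
vertex 3.472 3.589 -0.281
vertex 4.499 3.368 -0.484
endloop
endfacet
facet normal 0.510 -0.847 -0.149
outer loop
vertex 3.895 3.121 -1.145
vertex 4.499 3.368 -0.484
vertex 3.348 2.551 0.221
endloop
endfacet
facet normal 0.107 0.895 -0.433
outer loop
vertex 4.499 3.368 -0.484
vertex 3.472 3.589 -0.281
vertex 4.329 3.782 0.329
endloop
endfacet
facet normal 0.683 -0.583 0.440
outer loop
vertex 4.499 3.368 -0.484
vertex 4.329 3.782 0.329
vertex 3.348 2.551 0.221
endloop
endfacet
facet normal -0.332 0.407 -0.851
outer loop
vertex 3.029 -2.935 2.225
vertex 2.431 -3.627 2.127
vertex 2.312 -2.823 2.558
endloop
endfacet
facet normal 0.289 0.903 0.319
outer loop
vertex 3.029 -2.935 2.225
vertex 2.312 -2.823 2.558
vertex 3.508 -3.521 3.45
endloop
endfacet
facet normal 0.289 0.903 0.319
outer loop
vertex 3.508 -3.521 3.45
vertex 2.312 -2.823 2.558
vertex 2.791 -3.409 3.783
endloop
endfacet
facet normal 0.332 -0.407 0.851
outer loop
vertex 3.508 -3.521 3.45
vertex 2.791 -3.409 3.783
vertex 2.909 -4.213 3.353
endloop
endfacet
facet normal -0.332 0.407 -0.851
outer loop
vertex 2.312 -2.823 2.558
vertex 2.431 -3.627 2.127
vertex 1.685 -3.316 2.567
endloop
endfacet
facet normal -0.521 0.672 0.525
outer loop
vertex 2.312 -2.823 2.558
vertex 1.685 -3.316 2.567
vertex 2.791 -3.409 3.783
endloop
endfacet
facet normal -0.520 0.674 0.525
outer loop
vertex 2.791 -3.409 3.783
vertex 1.685 -3.316 2.567
vertex 2.163 -3.902 3.793
endloop
endfacet
facet normal 0.333 -0.406 0.851
outer loop
vertex 2.791 -3.409 3.783
vertex 2.163 -3.902 3.793
vertex 2.909 -4.213 3.353
endloop
endfacet
facet normal -0.332 0.407 -0.851
outer loop
vertex 1.685 -3.316 2.567
vertex 2.431 -3.627 2.127
vertex 1.619 -4.044 2.245
endloop
endfacet
facet normal -0.940 -0.063 0.336
outer loop
vertex 1.685 -3.316 2.567
vertex 1.619 -4.044 2.245
vertex 2.163 -3.902 3.793
endloop
endfacet
facet normal -0.940 -0.065 0.336
outer loop
vertex 2.163 -3.902 3.793
vertex 1.619 -4.044 2.245
vertex 2.098 -4.63 3.47
endloop
endfacet
facet normal 0.332 -0.407 0.851
outer loop
vertex 2.163 -3.902 3.793
vertex 2.098 -4.63 3.47
vertex 2.909 -4.213 3.353
endloop
endfacet
facet normal -0.333 0.407 -0.851
outer loop
vertex 1.619 -4.044 2.245
vertex 2.431 -3.627 2.127
vertex 2.164 -4.457 1.834
endloop
endfacet
facet normal -0.650 -0.753 -0.106
outer loop
vertex 1.619 -4.044 2.245
vertex 2.164 -4.457 1.834
vertex 2.098 -4.63 3.47
endloop
endfacet
facet normal -0.650 -0.753 -0.106
outer loop
vertex 2.098 -4.63 3.47
vertex 2.164 -4.457 1.834
vertex 2.643 -5.043 3.059
endloop
endfacet
facet normal 0.332 -0.408 0.850
outer loop
vertex 2.098 -4.63 3.47
vertex 2.643 -5.043 3.059
vertex 2.909 -4.213 3.353
endloop
endfacet
facet normal -0.332 0.407 -0.851
outer loop
vertex 2.164 -4.457 1.834
vertex 2.431 -3.627 2.127
vertex 2.91 -4.246 1.644
endloop
endfacet
facet normal 0.128 -0.874 -0.468
outer loop
vertex 2.164 -4.457 1.834
vertex 2.91 -4.246 1.644
vertex 2.643 -5.043 3.059
endloop
endfacet
facet normal 0.128 -0.874 -0.468
outer loop
vertex 2.643 -5.043 3.059
vertex 2.91 -4.246 1.644
vertex 3.389 -4.832 2.869
endloop
endfacet
facet normal 0.332 -0.408 0.851
outer loop
vertex 2.643 -5.043 3.059
vertex 3.389 -4.832 2.869
vertex 2.909 -4.213 3.353
endloop
endfacet
facet normal -0.332 0.407 -0.851
outer loop
vertex 2.91 -4.246 1.644
vertex 2.431 -3.627 2.127
vertex 3.295 -3.568 1.818
endloop
endfacet
facet normal 0.811 -0.338 -0.478
outer loop
vertex 2.91 -4.246 1.644
vertex 3.295 -3.568 1.818
vertex 3.389 -4.832 2.869
endloop
endfacet
facet normal 0.811 -0.338 -0.478
outer loop
vertex 3.389 -4.832 2.869
vertex 3.295 -3.568 1.818
vertex 3.774 -4.154 3.043
endloop
endfacet
facet normal 0.333 -0.407 0.851
outer loop
vertex 3.389 -4.832 2.869
vertex 3.774 -4.154 3.043
vertex 2.909 -4.213 3.353
endloop
endfacet
facet normal -0.332 0.407 -0.851
outer loop
vertex 3.295 -3.568 1.818
vertex 2.431 -3.627 2.127
vertex 3.029 -2.935 2.225
endloop
endfacet
facet normal 0.882 0.453 -0.128
outer loop
vertex 3.295 -3.568 1.818
vertex 3.029 -2.935 2.225
vertex 3.774 -4.154 3.043
endloop
endfacet
facet normal 0.882 0.453 -0.128
outer loop
vertex 3.774 -4.154 3.043
vertex 3.029 -2.935 2.225
vertex 3.508 -3.521 3.45
endloop
endfacet
facet normal 0.333 -0.407 0.851
outer loop
vertex 3.774 -4.154 3.043
vertex 3.508 -3.521 3.45
vertex 2.909 -4.213 3.353
endloop
endfacet

endsolid


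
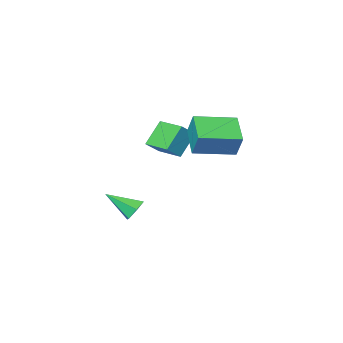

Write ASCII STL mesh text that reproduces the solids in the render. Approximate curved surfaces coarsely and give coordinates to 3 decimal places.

solid 
facet normal -0.612 0.580 -0.537
outer loop
vertex 0.377 -1.314 -4.493
vertex 0.029 -1.108 -3.874
vertex 0.61 -0.72 -4.117
endloop
endfacet
facet normal 0.889 -0.061 -0.454
outer loop
vertex 0.377 -1.314 -4.493
vertex 0.61 -0.72 -4.117
vertex 1.131 -2.152 -2.906
endloop
endfacet
facet normal -0.612 0.580 -0.537
outer loop
vertex 0.61 -0.72 -4.117
vertex 0.029 -1.108 -3.874
vertex 0.261 -0.515 -3.498
endloop
endfacet
facet normal 0.803 0.527 0.278
outer loop
vertex 0.61 -0.72 -4.117
vertex 0.261 -0.515 -3.498
vertex 1.131 -2.152 -2.906
endloop
endfacet
facet normal -0.613 0.580 -0.537
outer loop
vertex 0.261 -0.515 -3.498
vertex 0.029 -1.108 -3.874
vertex -0.32 -0.903 -3.254
endloop
endfacet
facet normal 0.120 0.393 0.911
outer loop
vertex 0.261 -0.515 -3.498
vertex -0.32 -0.903 -3.254
vertex 1.131 -2.152 -2.906
endloop
endfacet
facet normal -0.613 0.580 -0.537
outer loop
vertex -0.32 -0.903 -3.254
vertex 0.029 -1.108 -3.874
vertex -0.552 -1.496 -3.63
endloop
endfacet
facet normal -0.478 -0.329 0.814
outer loop
vertex -0.32 -0.903 -3.254
vertex -0.552 -1.496 -3.63
vertex 1.131 -2.152 -2.906
endloop
endfacet
facet normal -0.613 0.580 -0.537
outer loop
vertex -0.552 -1.496 -3.63
vertex 0.029 -1.108 -3.874
vertex -0.204 -1.702 -4.249
endloop
endfacet
facet normal -0.393 -0.916 0.084
outer loop
vertex -0.552 -1.496 -3.63
vertex -0.204 -1.702 -4.249
vertex 1.131 -2.152 -2.906
endloop
endfacet
facet normal -0.613 0.580 -0.537
outer loop
vertex -0.204 -1.702 -4.249
vertex 0.029 -1.108 -3.874
vertex 0.377 -1.314 -4.493
endloop
endfacet
facet normal 0.291 -0.782 -0.551
outer loop
vertex -0.204 -1.702 -4.249
vertex 0.377 -1.314 -4.493
vertex 1.131 -2.152 -2.906
endloop
endfacet
facet normal -0.624 -0.198 0.756
outer loop
vertex -2.48 -3.086 0.968
vertex -2.814 -1.507 1.106
vertex -3.309 -3.199 0.254
endloop
endfacet
facet normal 0.207 -0.975 -0.086
outer loop
vertex -2.286 -2.873 -0.986
vertex -2.48 -3.086 0.968
vertex -3.309 -3.199 0.254
endloop
endfacet
facet normal -0.624 -0.198 0.756
outer loop
vertex -3.309 -3.199 0.254
vertex -2.814 -1.507 1.106
vertex -3.643 -1.62 0.392
endloop
endfacet
facet normal -0.754 -0.103 -0.649
outer loop
vertex -3.643 -1.62 0.392
vertex -2.286 -2.873 -0.986
vertex -3.309 -3.199 0.254
endloop
endfacet
facet normal 0.754 0.103 0.649
outer loop
vertex -2.48 -3.086 0.968
vertex -1.791 -1.181 -0.134
vertex -2.814 -1.507 1.106
endloop
endfacet
facet normal 0.207 -0.975 -0.086
outer loop
vertex -1.457 -2.76 -0.272
vertex -2.48 -3.086 0.968
vertex -2.286 -2.873 -0.986
endloop
endfacet
facet normal 0.754 0.103 0.649
outer loop
vertex -1.457 -2.76 -0.272
vertex -1.791 -1.181 -0.134
vertex -2.48 -3.086 0.968
endloop
endfacet
facet normal -0.207 0.975 0.086
outer loop
vertex -2.814 -1.507 1.106
vertex -1.791 -1.181 -0.134
vertex -3.643 -1.62 0.392
endloop
endfacet
facet normal -0.754 -0.103 -0.649
outer loop
vertex -2.62 -1.294 -0.848
vertex -2.286 -2.873 -0.986
vertex -3.643 -1.62 0.392
endloop
endfacet
facet normal -0.207 0.975 0.086
outer loop
vertex -3.643 -1.62 0.392
vertex -1.791 -1.181 -0.134
vertex -2.62 -1.294 -0.848
endloop
endfacet
facet normal 0.624 0.198 -0.756
outer loop
vertex -2.62 -1.294 -0.848
vertex -1.457 -2.76 -0.272
vertex -2.286 -2.873 -0.986
endloop
endfacet
facet normal 0.624 0.198 -0.756
outer loop
vertex -1.791 -1.181 -0.134
vertex -1.457 -2.76 -0.272
vertex -2.62 -1.294 -0.848
endloop
endfacet
facet normal -0.942 0.311 -0.130
outer loop
vertex -3.186 2.996 3.256
vertex -2.605 4.444 2.508
vertex -3.221 2.379 2.033
endloop
endfacet
facet normal -0.337 -0.837 0.432
outer loop
vertex -1.215 1.716 2.312
vertex -3.186 2.996 3.256
vertex -3.221 2.379 2.033
endloop
endfacet
facet normal -0.941 0.311 -0.131
outer loop
vertex -3.221 2.379 2.033
vertex -2.605 4.444 2.508
vertex -2.639 3.826 1.286
endloop
endfacet
facet normal -0.025 -0.451 -0.892
outer loop
vertex -2.639 3.826 1.286
vertex -1.215 1.716 2.312
vertex -3.221 2.379 2.033
endloop
endfacet
facet normal 0.025 0.451 0.892
outer loop
vertex -3.186 2.996 3.256
vertex -0.599 3.781 2.787
vertex -2.605 4.444 2.508
endloop
endfacet
facet normal -0.336 -0.837 0.432
outer loop
vertex -1.181 2.334 3.534
vertex -3.186 2.996 3.256
vertex -1.215 1.716 2.312
endloop
endfacet
facet normal 0.025 0.451 0.892
outer loop
vertex -1.181 2.334 3.534
vertex -0.599 3.781 2.787
vertex -3.186 2.996 3.256
endloop
endfacet
facet normal 0.337 0.836 -0.432
outer loop
vertex -2.605 4.444 2.508
vertex -0.599 3.781 2.787
vertex -2.639 3.826 1.286
endloop
endfacet
facet normal -0.025 -0.451 -0.892
outer loop
vertex -0.634 3.164 1.564
vertex -1.215 1.716 2.312
vertex -2.639 3.826 1.286
endloop
endfacet
facet normal 0.336 0.837 -0.432
outer loop
vertex -2.639 3.826 1.286
vertex -0.599 3.781 2.787
vertex -0.634 3.164 1.564
endloop
endfacet
facet normal 0.942 -0.310 0.131
outer loop
vertex -0.634 3.164 1.564
vertex -1.181 2.334 3.534
vertex -1.215 1.716 2.312
endloop
endfacet
facet normal 0.941 -0.311 0.130
outer loop
vertex -0.599 3.781 2.787
vertex -1.181 2.334 3.534
vertex -0.634 3.164 1.564
endloop
endfacet

endsolid


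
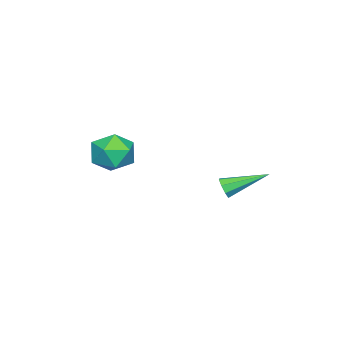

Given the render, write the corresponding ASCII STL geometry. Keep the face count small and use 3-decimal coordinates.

solid 
facet normal -0.670 0.015 0.742
outer loop
vertex 2.387 -1.266 2.369
vertex 2.437 -2.356 2.436
vertex 3.114 -1.74 3.035
endloop
endfacet
facet normal -0.279 0.612 0.740
outer loop
vertex 2.387 -1.266 2.369
vertex 3.114 -1.74 3.035
vertex 3.407 -0.877 2.431
endloop
endfacet
facet normal -0.360 0.927 0.105
outer loop
vertex 2.387 -1.266 2.369
vertex 3.407 -0.877 2.431
vertex 2.912 -0.959 1.46
endloop
endfacet
facet normal -0.802 0.525 -0.286
outer loop
vertex 2.387 -1.266 2.369
vertex 2.912 -0.959 1.46
vertex 2.312 -1.874 1.463
endloop
endfacet
facet normal -0.993 -0.039 0.108
outer loop
vertex 2.387 -1.266 2.369
vertex 2.312 -1.874 1.463
vertex 2.437 -2.356 2.436
endloop
endfacet
facet normal 0.407 0.427 0.808
outer loop
vertex 3.407 -0.877 2.431
vertex 3.114 -1.74 3.035
vertex 4.088 -1.726 2.537
endloop
endfacet
facet normal -0.227 -0.540 0.811
outer loop
vertex 3.114 -1.74 3.035
vertex 2.437 -2.356 2.436
vertex 3.488 -2.641 2.54
endloop
endfacet
facet normal -0.749 -0.627 -0.215
outer loop
vertex 2.437 -2.356 2.436
vertex 2.312 -1.874 1.463
vertex 2.993 -2.723 1.569
endloop
endfacet
facet normal -0.440 0.285 -0.852
outer loop
vertex 2.312 -1.874 1.463
vertex 2.912 -0.959 1.46
vertex 3.286 -1.86 0.965
endloop
endfacet
facet normal 0.276 0.936 -0.219
outer loop
vertex 2.912 -0.959 1.46
vertex 3.407 -0.877 2.431
vertex 3.963 -1.244 1.564
endloop
endfacet
facet normal 0.802 -0.525 0.286
outer loop
vertex 4.013 -2.334 1.631
vertex 4.088 -1.726 2.537
vertex 3.488 -2.641 2.54
endloop
endfacet
facet normal 0.360 -0.927 -0.105
outer loop
vertex 4.013 -2.334 1.631
vertex 3.488 -2.641 2.54
vertex 2.993 -2.723 1.569
endloop
endfacet
facet normal 0.279 -0.612 -0.740
outer loop
vertex 4.013 -2.334 1.631
vertex 2.993 -2.723 1.569
vertex 3.286 -1.86 0.965
endloop
endfacet
facet normal 0.670 -0.015 -0.742
outer loop
vertex 4.013 -2.334 1.631
vertex 3.286 -1.86 0.965
vertex 3.963 -1.244 1.564
endloop
endfacet
facet normal 0.993 0.039 -0.108
outer loop
vertex 4.013 -2.334 1.631
vertex 3.963 -1.244 1.564
vertex 4.088 -1.726 2.537
endloop
endfacet
facet normal 0.440 -0.285 0.852
outer loop
vertex 3.488 -2.641 2.54
vertex 4.088 -1.726 2.537
vertex 3.114 -1.74 3.035
endloop
endfacet
facet normal -0.276 -0.936 0.219
outer loop
vertex 2.993 -2.723 1.569
vertex 3.488 -2.641 2.54
vertex 2.437 -2.356 2.436
endloop
endfacet
facet normal -0.407 -0.427 -0.808
outer loop
vertex 3.286 -1.86 0.965
vertex 2.993 -2.723 1.569
vertex 2.312 -1.874 1.463
endloop
endfacet
facet normal 0.227 0.540 -0.811
outer loop
vertex 3.963 -1.244 1.564
vertex 3.286 -1.86 0.965
vertex 2.912 -0.959 1.46
endloop
endfacet
facet normal 0.749 0.627 0.215
outer loop
vertex 4.088 -1.726 2.537
vertex 3.963 -1.244 1.564
vertex 3.407 -0.877 2.431
endloop
endfacet
facet normal 0.477 -0.795 -0.375
outer loop
vertex 1.939 2.896 -0.15
vertex 1.682 2.566 0.223
vertex 1.567 2.742 -0.297
endloop
endfacet
facet normal 0.016 0.670 -0.742
outer loop
vertex 1.939 2.896 -0.15
vertex 1.567 2.742 -0.297
vertex 0.718 4.174 0.977
endloop
endfacet
facet normal 0.476 -0.796 -0.375
outer loop
vertex 1.567 2.742 -0.297
vertex 1.682 2.566 0.223
vertex 1.262 2.485 -0.139
endloop
endfacet
facet normal -0.619 0.284 -0.732
outer loop
vertex 1.567 2.742 -0.297
vertex 1.262 2.485 -0.139
vertex 0.718 4.174 0.977
endloop
endfacet
facet normal 0.476 -0.796 -0.374
outer loop
vertex 1.262 2.485 -0.139
vertex 1.682 2.566 0.223
vertex 1.203 2.276 0.23
endloop
endfacet
facet normal -0.959 -0.151 -0.239
outer loop
vertex 1.262 2.485 -0.139
vertex 1.203 2.276 0.23
vertex 0.718 4.174 0.977
endloop
endfacet
facet normal 0.476 -0.796 -0.374
outer loop
vertex 1.203 2.276 0.23
vertex 1.682 2.566 0.223
vertex 1.424 2.237 0.595
endloop
endfacet
facet normal -0.808 -0.383 0.448
outer loop
vertex 1.203 2.276 0.23
vertex 1.424 2.237 0.595
vertex 0.718 4.174 0.977
endloop
endfacet
facet normal 0.477 -0.796 -0.373
outer loop
vertex 1.424 2.237 0.595
vertex 1.682 2.566 0.223
vertex 1.796 2.391 0.742
endloop
endfacet
facet normal -0.253 -0.275 0.928
outer loop
vertex 1.424 2.237 0.595
vertex 1.796 2.391 0.742
vertex 0.718 4.174 0.977
endloop
endfacet
facet normal 0.478 -0.795 -0.373
outer loop
vertex 1.796 2.391 0.742
vertex 1.682 2.566 0.223
vertex 2.101 2.648 0.585
endloop
endfacet
facet normal 0.381 0.109 0.918
outer loop
vertex 1.796 2.391 0.742
vertex 2.101 2.648 0.585
vertex 0.718 4.174 0.977
endloop
endfacet
facet normal 0.478 -0.795 -0.373
outer loop
vertex 2.101 2.648 0.585
vertex 1.682 2.566 0.223
vertex 2.16 2.857 0.215
endloop
endfacet
facet normal 0.723 0.546 0.424
outer loop
vertex 2.101 2.648 0.585
vertex 2.16 2.857 0.215
vertex 0.718 4.174 0.977
endloop
endfacet
facet normal 0.478 -0.795 -0.374
outer loop
vertex 2.16 2.857 0.215
vertex 1.682 2.566 0.223
vertex 1.939 2.896 -0.15
endloop
endfacet
facet normal 0.571 0.778 -0.263
outer loop
vertex 2.16 2.857 0.215
vertex 1.939 2.896 -0.15
vertex 0.718 4.174 0.977
endloop
endfacet

endsolid


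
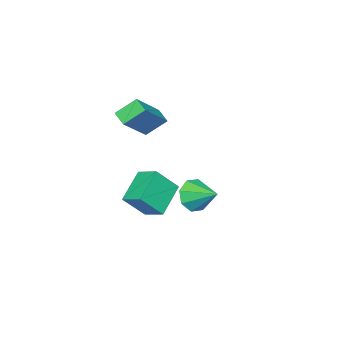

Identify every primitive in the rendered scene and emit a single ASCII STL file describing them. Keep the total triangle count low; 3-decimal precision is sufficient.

solid 
facet normal -0.754 0.008 -0.657
outer loop
vertex 0.762 -0.428 1.496
vertex 1.056 0.25 1.166
vertex 1.429 -1.095 0.722
endloop
endfacet
facet normal -0.363 -0.837 0.409
outer loop
vertex 2.984 -1.11 2.074
vertex 0.762 -0.428 1.496
vertex 1.429 -1.095 0.722
endloop
endfacet
facet normal -0.754 0.008 -0.657
outer loop
vertex 1.429 -1.095 0.722
vertex 1.056 0.25 1.166
vertex 1.724 -0.416 0.392
endloop
endfacet
facet normal 0.547 -0.546 -0.635
outer loop
vertex 1.724 -0.416 0.392
vertex 2.984 -1.11 2.074
vertex 1.429 -1.095 0.722
endloop
endfacet
facet normal -0.547 0.546 0.635
outer loop
vertex 0.762 -0.428 1.496
vertex 2.611 0.235 2.518
vertex 1.056 0.25 1.166
endloop
endfacet
facet normal -0.363 -0.838 0.408
outer loop
vertex 2.316 -0.444 2.848
vertex 0.762 -0.428 1.496
vertex 2.984 -1.11 2.074
endloop
endfacet
facet normal -0.547 0.546 0.635
outer loop
vertex 2.316 -0.444 2.848
vertex 2.611 0.235 2.518
vertex 0.762 -0.428 1.496
endloop
endfacet
facet normal 0.363 0.838 -0.408
outer loop
vertex 1.056 0.25 1.166
vertex 2.611 0.235 2.518
vertex 1.724 -0.416 0.392
endloop
endfacet
facet normal 0.547 -0.546 -0.635
outer loop
vertex 3.278 -0.432 1.744
vertex 2.984 -1.11 2.074
vertex 1.724 -0.416 0.392
endloop
endfacet
facet normal 0.364 0.837 -0.408
outer loop
vertex 1.724 -0.416 0.392
vertex 2.611 0.235 2.518
vertex 3.278 -0.432 1.744
endloop
endfacet
facet normal 0.754 -0.007 0.657
outer loop
vertex 3.278 -0.432 1.744
vertex 2.316 -0.444 2.848
vertex 2.984 -1.11 2.074
endloop
endfacet
facet normal 0.754 -0.008 0.657
outer loop
vertex 2.611 0.235 2.518
vertex 2.316 -0.444 2.848
vertex 3.278 -0.432 1.744
endloop
endfacet
facet normal -0.537 0.386 -0.750
outer loop
vertex 0.894 0.739 -2.879
vertex 2.376 0.977 -3.817
vertex 0.772 -0.338 -3.346
endloop
endfacet
facet normal -0.837 -0.135 0.530
outer loop
vertex 1.604 -0.937 -2.183
vertex 0.894 0.739 -2.879
vertex 0.772 -0.338 -3.346
endloop
endfacet
facet normal -0.537 0.386 -0.750
outer loop
vertex 0.772 -0.338 -3.346
vertex 2.376 0.977 -3.817
vertex 2.254 -0.099 -4.284
endloop
endfacet
facet normal -0.103 -0.912 -0.396
outer loop
vertex 2.254 -0.099 -4.284
vertex 1.604 -0.937 -2.183
vertex 0.772 -0.338 -3.346
endloop
endfacet
facet normal 0.104 0.913 0.396
outer loop
vertex 0.894 0.739 -2.879
vertex 3.208 0.378 -2.654
vertex 2.376 0.977 -3.817
endloop
endfacet
facet normal -0.837 -0.135 0.530
outer loop
vertex 1.726 0.139 -1.716
vertex 0.894 0.739 -2.879
vertex 1.604 -0.937 -2.183
endloop
endfacet
facet normal 0.104 0.912 0.396
outer loop
vertex 1.726 0.139 -1.716
vertex 3.208 0.378 -2.654
vertex 0.894 0.739 -2.879
endloop
endfacet
facet normal 0.837 0.135 -0.530
outer loop
vertex 2.376 0.977 -3.817
vertex 3.208 0.378 -2.654
vertex 2.254 -0.099 -4.284
endloop
endfacet
facet normal -0.104 -0.912 -0.396
outer loop
vertex 3.086 -0.699 -3.121
vertex 1.604 -0.937 -2.183
vertex 2.254 -0.099 -4.284
endloop
endfacet
facet normal 0.837 0.135 -0.530
outer loop
vertex 2.254 -0.099 -4.284
vertex 3.208 0.378 -2.654
vertex 3.086 -0.699 -3.121
endloop
endfacet
facet normal 0.537 -0.386 0.750
outer loop
vertex 3.086 -0.699 -3.121
vertex 1.726 0.139 -1.716
vertex 1.604 -0.937 -2.183
endloop
endfacet
facet normal 0.537 -0.386 0.750
outer loop
vertex 3.208 0.378 -2.654
vertex 1.726 0.139 -1.716
vertex 3.086 -0.699 -3.121
endloop
endfacet
facet normal -0.113 -0.894 -0.434
outer loop
vertex 3.338 3.145 -2.331
vertex 2.76 2.915 -1.708
vertex 2.705 3.305 -2.496
endloop
endfacet
facet normal 0.336 0.774 -0.537
outer loop
vertex 3.338 3.145 -2.331
vertex 2.705 3.305 -2.496
vertex 2.92 4.185 -1.092
endloop
endfacet
facet normal -0.114 -0.894 -0.434
outer loop
vertex 2.705 3.305 -2.496
vertex 2.76 2.915 -1.708
vertex 2.104 3.237 -2.199
endloop
endfacet
facet normal -0.324 0.823 -0.466
outer loop
vertex 2.705 3.305 -2.496
vertex 2.104 3.237 -2.199
vertex 2.92 4.185 -1.092
endloop
endfacet
facet normal -0.113 -0.893 -0.435
outer loop
vertex 2.104 3.237 -2.199
vertex 2.76 2.915 -1.708
vertex 1.887 2.98 -1.615
endloop
endfacet
facet normal -0.760 0.650 0.004
outer loop
vertex 2.104 3.237 -2.199
vertex 1.887 2.98 -1.615
vertex 2.92 4.185 -1.092
endloop
endfacet
facet normal -0.113 -0.894 -0.434
outer loop
vertex 1.887 2.98 -1.615
vertex 2.76 2.915 -1.708
vertex 2.182 2.686 -1.086
endloop
endfacet
facet normal -0.718 0.356 0.598
outer loop
vertex 1.887 2.98 -1.615
vertex 2.182 2.686 -1.086
vertex 2.92 4.185 -1.092
endloop
endfacet
facet normal -0.113 -0.894 -0.434
outer loop
vertex 2.182 2.686 -1.086
vertex 2.76 2.915 -1.708
vertex 2.815 2.526 -0.921
endloop
endfacet
facet normal -0.224 0.114 0.968
outer loop
vertex 2.182 2.686 -1.086
vertex 2.815 2.526 -0.921
vertex 2.92 4.185 -1.092
endloop
endfacet
facet normal -0.113 -0.894 -0.434
outer loop
vertex 2.815 2.526 -0.921
vertex 2.76 2.915 -1.708
vertex 3.416 2.594 -1.218
endloop
endfacet
facet normal 0.436 0.065 0.898
outer loop
vertex 2.815 2.526 -0.921
vertex 3.416 2.594 -1.218
vertex 2.92 4.185 -1.092
endloop
endfacet
facet normal -0.112 -0.893 -0.435
outer loop
vertex 3.416 2.594 -1.218
vertex 2.76 2.915 -1.708
vertex 3.632 2.851 -1.802
endloop
endfacet
facet normal 0.872 0.238 0.427
outer loop
vertex 3.416 2.594 -1.218
vertex 3.632 2.851 -1.802
vertex 2.92 4.185 -1.092
endloop
endfacet
facet normal -0.112 -0.894 -0.434
outer loop
vertex 3.632 2.851 -1.802
vertex 2.76 2.915 -1.708
vertex 3.338 3.145 -2.331
endloop
endfacet
facet normal 0.831 0.532 -0.166
outer loop
vertex 3.632 2.851 -1.802
vertex 3.338 3.145 -2.331
vertex 2.92 4.185 -1.092
endloop
endfacet

endsolid


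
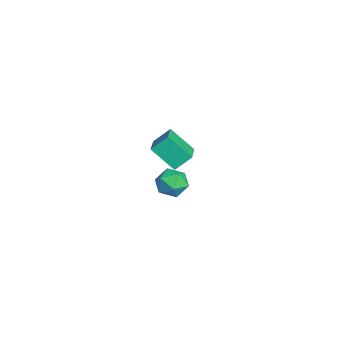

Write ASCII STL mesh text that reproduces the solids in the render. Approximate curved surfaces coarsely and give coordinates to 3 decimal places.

solid 
facet normal -0.929 0.188 -0.319
outer loop
vertex -3.637 3.018 -2.957
vertex -3.119 3.936 -3.924
vertex -3.563 2.304 -3.595
endloop
endfacet
facet normal -0.362 -0.642 0.676
outer loop
vertex -2.281 2.044 -3.156
vertex -3.637 3.018 -2.957
vertex -3.563 2.304 -3.595
endloop
endfacet
facet normal -0.929 0.188 -0.319
outer loop
vertex -3.563 2.304 -3.595
vertex -3.119 3.936 -3.924
vertex -3.045 3.222 -4.562
endloop
endfacet
facet normal 0.077 -0.743 -0.665
outer loop
vertex -3.045 3.222 -4.562
vertex -2.281 2.044 -3.156
vertex -3.563 2.304 -3.595
endloop
endfacet
facet normal -0.077 0.743 0.665
outer loop
vertex -3.637 3.018 -2.957
vertex -1.837 3.676 -3.485
vertex -3.119 3.936 -3.924
endloop
endfacet
facet normal -0.362 -0.642 0.676
outer loop
vertex -2.355 2.758 -2.518
vertex -3.637 3.018 -2.957
vertex -2.281 2.044 -3.156
endloop
endfacet
facet normal -0.077 0.743 0.665
outer loop
vertex -2.355 2.758 -2.518
vertex -1.837 3.676 -3.485
vertex -3.637 3.018 -2.957
endloop
endfacet
facet normal 0.362 0.642 -0.676
outer loop
vertex -3.119 3.936 -3.924
vertex -1.837 3.676 -3.485
vertex -3.045 3.222 -4.562
endloop
endfacet
facet normal 0.077 -0.743 -0.665
outer loop
vertex -1.763 2.962 -4.123
vertex -2.281 2.044 -3.156
vertex -3.045 3.222 -4.562
endloop
endfacet
facet normal 0.362 0.642 -0.676
outer loop
vertex -3.045 3.222 -4.562
vertex -1.837 3.676 -3.485
vertex -1.763 2.962 -4.123
endloop
endfacet
facet normal 0.929 -0.188 0.319
outer loop
vertex -1.763 2.962 -4.123
vertex -2.355 2.758 -2.518
vertex -2.281 2.044 -3.156
endloop
endfacet
facet normal 0.929 -0.188 0.319
outer loop
vertex -1.837 3.676 -3.485
vertex -2.355 2.758 -2.518
vertex -1.763 2.962 -4.123
endloop
endfacet
facet normal -0.017 -0.207 0.978
outer loop
vertex 2.5 2.607 -1.204
vertex 1.882 2.236 -1.293
vertex 2.521 1.897 -1.354
endloop
endfacet
facet normal 0.654 -0.138 0.744
outer loop
vertex 2.5 2.607 -1.204
vertex 2.521 1.897 -1.354
vertex 2.985 2.35 -1.678
endloop
endfacet
facet normal 0.723 0.514 0.461
outer loop
vertex 2.5 2.607 -1.204
vertex 2.985 2.35 -1.678
vertex 2.634 2.969 -1.818
endloop
endfacet
facet normal 0.095 0.848 0.521
outer loop
vertex 2.5 2.607 -1.204
vertex 2.634 2.969 -1.818
vertex 1.952 2.899 -1.58
endloop
endfacet
facet normal -0.363 0.402 0.841
outer loop
vertex 2.5 2.607 -1.204
vertex 1.952 2.899 -1.58
vertex 1.882 2.236 -1.293
endloop
endfacet
facet normal 0.756 -0.615 0.224
outer loop
vertex 2.985 2.35 -1.678
vertex 2.521 1.897 -1.354
vertex 2.668 1.821 -2.06
endloop
endfacet
facet normal -0.328 -0.727 0.602
outer loop
vertex 2.521 1.897 -1.354
vertex 1.882 2.236 -1.293
vertex 1.986 1.751 -1.822
endloop
endfacet
facet normal -0.888 0.258 0.380
outer loop
vertex 1.882 2.236 -1.293
vertex 1.952 2.899 -1.58
vertex 1.635 2.37 -1.962
endloop
endfacet
facet normal -0.148 0.980 -0.136
outer loop
vertex 1.952 2.899 -1.58
vertex 2.634 2.969 -1.818
vertex 2.099 2.823 -2.286
endloop
endfacet
facet normal 0.868 0.439 -0.232
outer loop
vertex 2.634 2.969 -1.818
vertex 2.985 2.35 -1.678
vertex 2.738 2.484 -2.347
endloop
endfacet
facet normal -0.095 -0.848 -0.521
outer loop
vertex 2.12 2.113 -2.436
vertex 2.668 1.821 -2.06
vertex 1.986 1.751 -1.822
endloop
endfacet
facet normal -0.723 -0.514 -0.461
outer loop
vertex 2.12 2.113 -2.436
vertex 1.986 1.751 -1.822
vertex 1.635 2.37 -1.962
endloop
endfacet
facet normal -0.654 0.138 -0.744
outer loop
vertex 2.12 2.113 -2.436
vertex 1.635 2.37 -1.962
vertex 2.099 2.823 -2.286
endloop
endfacet
facet normal 0.017 0.207 -0.978
outer loop
vertex 2.12 2.113 -2.436
vertex 2.099 2.823 -2.286
vertex 2.738 2.484 -2.347
endloop
endfacet
facet normal 0.363 -0.402 -0.841
outer loop
vertex 2.12 2.113 -2.436
vertex 2.738 2.484 -2.347
vertex 2.668 1.821 -2.06
endloop
endfacet
facet normal 0.148 -0.980 0.136
outer loop
vertex 1.986 1.751 -1.822
vertex 2.668 1.821 -2.06
vertex 2.521 1.897 -1.354
endloop
endfacet
facet normal -0.868 -0.439 0.232
outer loop
vertex 1.635 2.37 -1.962
vertex 1.986 1.751 -1.822
vertex 1.882 2.236 -1.293
endloop
endfacet
facet normal -0.756 0.615 -0.224
outer loop
vertex 2.099 2.823 -2.286
vertex 1.635 2.37 -1.962
vertex 1.952 2.899 -1.58
endloop
endfacet
facet normal 0.328 0.727 -0.602
outer loop
vertex 2.738 2.484 -2.347
vertex 2.099 2.823 -2.286
vertex 2.634 2.969 -1.818
endloop
endfacet
facet normal 0.888 -0.258 -0.380
outer loop
vertex 2.668 1.821 -2.06
vertex 2.738 2.484 -2.347
vertex 2.985 2.35 -1.678
endloop
endfacet

endsolid


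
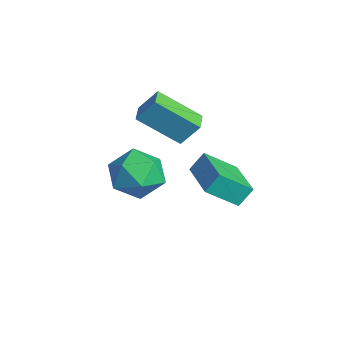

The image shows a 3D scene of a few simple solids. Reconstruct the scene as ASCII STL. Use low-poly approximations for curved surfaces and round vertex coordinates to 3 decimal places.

solid 
facet normal -0.916 0.402 -0.000
outer loop
vertex -3.28 -3.629 1.225
vertex -2.981 -2.947 2.204
vertex -2.599 -2.076 -0.064
endloop
endfacet
facet normal -0.243 -0.554 -0.796
outer loop
vertex -1.739 -2.453 -0.064
vertex -3.28 -3.629 1.225
vertex -2.599 -2.076 -0.064
endloop
endfacet
facet normal -0.916 0.401 -0.000
outer loop
vertex -2.599 -2.076 -0.064
vertex -2.981 -2.947 2.204
vertex -2.301 -1.394 0.915
endloop
endfacet
facet normal 0.320 0.729 -0.605
outer loop
vertex -2.301 -1.394 0.915
vertex -1.739 -2.453 -0.064
vertex -2.599 -2.076 -0.064
endloop
endfacet
facet normal -0.320 -0.729 0.605
outer loop
vertex -3.28 -3.629 1.225
vertex -2.121 -3.324 2.204
vertex -2.981 -2.947 2.204
endloop
endfacet
facet normal -0.243 -0.554 -0.796
outer loop
vertex -2.419 -4.006 1.225
vertex -3.28 -3.629 1.225
vertex -1.739 -2.453 -0.064
endloop
endfacet
facet normal -0.319 -0.729 0.605
outer loop
vertex -2.419 -4.006 1.225
vertex -2.121 -3.324 2.204
vertex -3.28 -3.629 1.225
endloop
endfacet
facet normal 0.243 0.554 0.796
outer loop
vertex -2.981 -2.947 2.204
vertex -2.121 -3.324 2.204
vertex -2.301 -1.394 0.915
endloop
endfacet
facet normal 0.319 0.729 -0.605
outer loop
vertex -1.44 -1.771 0.915
vertex -1.739 -2.453 -0.064
vertex -2.301 -1.394 0.915
endloop
endfacet
facet normal 0.243 0.554 0.796
outer loop
vertex -2.301 -1.394 0.915
vertex -2.121 -3.324 2.204
vertex -1.44 -1.771 0.915
endloop
endfacet
facet normal 0.916 -0.401 -0.000
outer loop
vertex -1.44 -1.771 0.915
vertex -2.419 -4.006 1.225
vertex -1.739 -2.453 -0.064
endloop
endfacet
facet normal 0.916 -0.401 0.001
outer loop
vertex -2.121 -3.324 2.204
vertex -2.419 -4.006 1.225
vertex -1.44 -1.771 0.915
endloop
endfacet
facet normal -0.993 0.045 -0.107
outer loop
vertex 0.461 -2.275 0.886
vertex 0.62 -1.041 -0.072
vertex 0.514 -2.848 0.156
endloop
endfacet
facet normal -0.101 -0.786 0.610
outer loop
vertex 2.52 -2.939 0.372
vertex 0.461 -2.275 0.886
vertex 0.514 -2.848 0.156
endloop
endfacet
facet normal -0.993 0.045 -0.106
outer loop
vertex 0.514 -2.848 0.156
vertex 0.62 -1.041 -0.072
vertex 0.672 -1.615 -0.802
endloop
endfacet
facet normal 0.057 -0.617 -0.785
outer loop
vertex 0.672 -1.615 -0.802
vertex 2.52 -2.939 0.372
vertex 0.514 -2.848 0.156
endloop
endfacet
facet normal -0.057 0.617 0.785
outer loop
vertex 0.461 -2.275 0.886
vertex 2.626 -1.132 0.144
vertex 0.62 -1.041 -0.072
endloop
endfacet
facet normal -0.101 -0.786 0.610
outer loop
vertex 2.468 -2.365 1.102
vertex 0.461 -2.275 0.886
vertex 2.52 -2.939 0.372
endloop
endfacet
facet normal -0.057 0.617 0.785
outer loop
vertex 2.468 -2.365 1.102
vertex 2.626 -1.132 0.144
vertex 0.461 -2.275 0.886
endloop
endfacet
facet normal 0.101 0.786 -0.610
outer loop
vertex 0.62 -1.041 -0.072
vertex 2.626 -1.132 0.144
vertex 0.672 -1.615 -0.802
endloop
endfacet
facet normal 0.057 -0.617 -0.785
outer loop
vertex 2.679 -1.705 -0.586
vertex 2.52 -2.939 0.372
vertex 0.672 -1.615 -0.802
endloop
endfacet
facet normal 0.101 0.786 -0.610
outer loop
vertex 0.672 -1.615 -0.802
vertex 2.626 -1.132 0.144
vertex 2.679 -1.705 -0.586
endloop
endfacet
facet normal 0.993 -0.045 0.106
outer loop
vertex 2.679 -1.705 -0.586
vertex 2.468 -2.365 1.102
vertex 2.52 -2.939 0.372
endloop
endfacet
facet normal 0.993 -0.044 0.107
outer loop
vertex 2.626 -1.132 0.144
vertex 2.468 -2.365 1.102
vertex 2.679 -1.705 -0.586
endloop
endfacet
facet normal -0.694 0.673 -0.255
outer loop
vertex -2.729 -3.306 -2.768
vertex -3.544 -3.852 -1.992
vertex -2.805 -2.932 -1.576
endloop
endfacet
facet normal -0.039 0.953 -0.301
outer loop
vertex -2.729 -3.306 -2.768
vertex -2.805 -2.932 -1.576
vertex -1.686 -3.059 -2.121
endloop
endfacet
facet normal 0.339 0.556 -0.759
outer loop
vertex -2.729 -3.306 -2.768
vertex -1.686 -3.059 -2.121
vertex -1.734 -4.058 -2.874
endloop
endfacet
facet normal -0.083 0.031 -0.996
outer loop
vertex -2.729 -3.306 -2.768
vertex -1.734 -4.058 -2.874
vertex -2.882 -4.548 -2.794
endloop
endfacet
facet normal -0.721 0.103 -0.685
outer loop
vertex -2.729 -3.306 -2.768
vertex -2.882 -4.548 -2.794
vertex -3.544 -3.852 -1.992
endloop
endfacet
facet normal 0.268 0.901 0.341
outer loop
vertex -1.686 -3.059 -2.121
vertex -2.805 -2.932 -1.576
vertex -1.858 -3.452 -0.946
endloop
endfacet
facet normal -0.792 0.449 0.414
outer loop
vertex -2.805 -2.932 -1.576
vertex -3.544 -3.852 -1.992
vertex -3.006 -3.942 -0.866
endloop
endfacet
facet normal -0.836 -0.472 -0.280
outer loop
vertex -3.544 -3.852 -1.992
vertex -2.882 -4.548 -2.794
vertex -3.054 -4.941 -1.619
endloop
endfacet
facet normal 0.197 -0.590 -0.783
outer loop
vertex -2.882 -4.548 -2.794
vertex -1.734 -4.058 -2.874
vertex -1.935 -5.068 -2.164
endloop
endfacet
facet normal 0.879 0.259 -0.399
outer loop
vertex -1.734 -4.058 -2.874
vertex -1.686 -3.059 -2.121
vertex -1.196 -4.148 -1.748
endloop
endfacet
facet normal 0.083 -0.031 0.996
outer loop
vertex -2.011 -4.694 -0.972
vertex -1.858 -3.452 -0.946
vertex -3.006 -3.942 -0.866
endloop
endfacet
facet normal -0.339 -0.556 0.759
outer loop
vertex -2.011 -4.694 -0.972
vertex -3.006 -3.942 -0.866
vertex -3.054 -4.941 -1.619
endloop
endfacet
facet normal 0.039 -0.953 0.301
outer loop
vertex -2.011 -4.694 -0.972
vertex -3.054 -4.941 -1.619
vertex -1.935 -5.068 -2.164
endloop
endfacet
facet normal 0.694 -0.673 0.255
outer loop
vertex -2.011 -4.694 -0.972
vertex -1.935 -5.068 -2.164
vertex -1.196 -4.148 -1.748
endloop
endfacet
facet normal 0.721 -0.103 0.685
outer loop
vertex -2.011 -4.694 -0.972
vertex -1.196 -4.148 -1.748
vertex -1.858 -3.452 -0.946
endloop
endfacet
facet normal -0.197 0.590 0.783
outer loop
vertex -3.006 -3.942 -0.866
vertex -1.858 -3.452 -0.946
vertex -2.805 -2.932 -1.576
endloop
endfacet
facet normal -0.879 -0.259 0.399
outer loop
vertex -3.054 -4.941 -1.619
vertex -3.006 -3.942 -0.866
vertex -3.544 -3.852 -1.992
endloop
endfacet
facet normal -0.268 -0.901 -0.341
outer loop
vertex -1.935 -5.068 -2.164
vertex -3.054 -4.941 -1.619
vertex -2.882 -4.548 -2.794
endloop
endfacet
facet normal 0.792 -0.449 -0.414
outer loop
vertex -1.196 -4.148 -1.748
vertex -1.935 -5.068 -2.164
vertex -1.734 -4.058 -2.874
endloop
endfacet
facet normal 0.836 0.472 0.280
outer loop
vertex -1.858 -3.452 -0.946
vertex -1.196 -4.148 -1.748
vertex -1.686 -3.059 -2.121
endloop
endfacet

endsolid


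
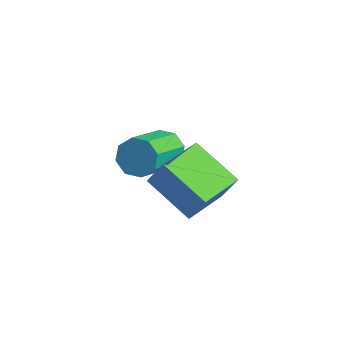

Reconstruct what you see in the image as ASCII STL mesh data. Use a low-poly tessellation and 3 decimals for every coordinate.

solid 
facet normal -0.914 0.069 0.401
outer loop
vertex 2.267 -2.857 2.086
vertex 2.225 -1.133 1.692
vertex 1.841 -3.081 1.153
endloop
endfacet
facet normal 0.024 -0.974 0.223
outer loop
vertex 3.495 -3.207 0.428
vertex 2.267 -2.857 2.086
vertex 1.841 -3.081 1.153
endloop
endfacet
facet normal -0.914 0.069 0.400
outer loop
vertex 1.841 -3.081 1.153
vertex 2.225 -1.133 1.692
vertex 1.799 -1.357 0.758
endloop
endfacet
facet normal -0.406 -0.213 -0.889
outer loop
vertex 1.799 -1.357 0.758
vertex 3.495 -3.207 0.428
vertex 1.841 -3.081 1.153
endloop
endfacet
facet normal 0.406 0.213 0.889
outer loop
vertex 2.267 -2.857 2.086
vertex 3.879 -1.259 0.967
vertex 2.225 -1.133 1.692
endloop
endfacet
facet normal 0.023 -0.975 0.223
outer loop
vertex 3.921 -2.983 1.362
vertex 2.267 -2.857 2.086
vertex 3.495 -3.207 0.428
endloop
endfacet
facet normal 0.405 0.214 0.889
outer loop
vertex 3.921 -2.983 1.362
vertex 3.879 -1.259 0.967
vertex 2.267 -2.857 2.086
endloop
endfacet
facet normal -0.024 0.975 -0.223
outer loop
vertex 2.225 -1.133 1.692
vertex 3.879 -1.259 0.967
vertex 1.799 -1.357 0.758
endloop
endfacet
facet normal -0.405 -0.213 -0.889
outer loop
vertex 3.453 -1.483 0.034
vertex 3.495 -3.207 0.428
vertex 1.799 -1.357 0.758
endloop
endfacet
facet normal -0.023 0.974 -0.223
outer loop
vertex 1.799 -1.357 0.758
vertex 3.879 -1.259 0.967
vertex 3.453 -1.483 0.034
endloop
endfacet
facet normal 0.914 -0.069 -0.400
outer loop
vertex 3.453 -1.483 0.034
vertex 3.921 -2.983 1.362
vertex 3.495 -3.207 0.428
endloop
endfacet
facet normal 0.914 -0.069 -0.400
outer loop
vertex 3.879 -1.259 0.967
vertex 3.921 -2.983 1.362
vertex 3.453 -1.483 0.034
endloop
endfacet
facet normal -0.122 0.816 -0.565
outer loop
vertex 0.168 0.88 -2.29
vertex -0.563 0.886 -2.123
vertex 0.053 1.188 -1.82
endloop
endfacet
facet normal 0.972 0.214 0.098
outer loop
vertex 0.168 0.88 -2.29
vertex 0.053 1.188 -1.82
vertex 0.434 -0.891 -1.065
endloop
endfacet
facet normal 0.972 0.214 0.098
outer loop
vertex 0.434 -0.891 -1.065
vertex 0.053 1.188 -1.82
vertex 0.319 -0.583 -0.594
endloop
endfacet
facet normal 0.124 -0.816 0.564
outer loop
vertex 0.434 -0.891 -1.065
vertex 0.319 -0.583 -0.594
vertex -0.297 -0.886 -0.897
endloop
endfacet
facet normal -0.123 0.816 -0.564
outer loop
vertex 0.053 1.188 -1.82
vertex -0.563 0.886 -2.123
vertex -0.423 1.319 -1.527
endloop
endfacet
facet normal 0.545 0.531 0.649
outer loop
vertex 0.053 1.188 -1.82
vertex -0.423 1.319 -1.527
vertex 0.319 -0.583 -0.594
endloop
endfacet
facet normal 0.545 0.531 0.649
outer loop
vertex 0.319 -0.583 -0.594
vertex -0.423 1.319 -1.527
vertex -0.157 -0.452 -0.301
endloop
endfacet
facet normal 0.123 -0.816 0.565
outer loop
vertex 0.319 -0.583 -0.594
vertex -0.157 -0.452 -0.301
vertex -0.297 -0.886 -0.897
endloop
endfacet
facet normal -0.123 0.816 -0.564
outer loop
vertex -0.423 1.319 -1.527
vertex -0.563 0.886 -2.123
vertex -0.981 1.196 -1.583
endloop
endfacet
facet normal -0.201 0.537 0.819
outer loop
vertex -0.423 1.319 -1.527
vertex -0.981 1.196 -1.583
vertex -0.157 -0.452 -0.301
endloop
endfacet
facet normal -0.202 0.536 0.819
outer loop
vertex -0.157 -0.452 -0.301
vertex -0.981 1.196 -1.583
vertex -0.715 -0.575 -0.358
endloop
endfacet
facet normal 0.122 -0.816 0.565
outer loop
vertex -0.157 -0.452 -0.301
vertex -0.715 -0.575 -0.358
vertex -0.297 -0.886 -0.897
endloop
endfacet
facet normal -0.124 0.816 -0.565
outer loop
vertex -0.981 1.196 -1.583
vertex -0.563 0.886 -2.123
vertex -1.294 0.891 -1.955
endloop
endfacet
facet normal -0.829 0.228 0.510
outer loop
vertex -0.981 1.196 -1.583
vertex -1.294 0.891 -1.955
vertex -0.715 -0.575 -0.358
endloop
endfacet
facet normal -0.829 0.228 0.510
outer loop
vertex -0.715 -0.575 -0.358
vertex -1.294 0.891 -1.955
vertex -1.028 -0.88 -0.73
endloop
endfacet
facet normal 0.123 -0.816 0.566
outer loop
vertex -0.715 -0.575 -0.358
vertex -1.028 -0.88 -0.73
vertex -0.297 -0.886 -0.897
endloop
endfacet
facet normal -0.124 0.816 -0.564
outer loop
vertex -1.294 0.891 -1.955
vertex -0.563 0.886 -2.123
vertex -1.179 0.583 -2.426
endloop
endfacet
facet normal -0.972 -0.214 -0.098
outer loop
vertex -1.294 0.891 -1.955
vertex -1.179 0.583 -2.426
vertex -1.028 -0.88 -0.73
endloop
endfacet
facet normal -0.972 -0.214 -0.098
outer loop
vertex -1.028 -0.88 -0.73
vertex -1.179 0.583 -2.426
vertex -0.913 -1.188 -1.2
endloop
endfacet
facet normal 0.122 -0.816 0.565
outer loop
vertex -1.028 -0.88 -0.73
vertex -0.913 -1.188 -1.2
vertex -0.297 -0.886 -0.897
endloop
endfacet
facet normal -0.123 0.816 -0.565
outer loop
vertex -1.179 0.583 -2.426
vertex -0.563 0.886 -2.123
vertex -0.703 0.452 -2.719
endloop
endfacet
facet normal -0.545 -0.531 -0.649
outer loop
vertex -1.179 0.583 -2.426
vertex -0.703 0.452 -2.719
vertex -0.913 -1.188 -1.2
endloop
endfacet
facet normal -0.545 -0.531 -0.649
outer loop
vertex -0.913 -1.188 -1.2
vertex -0.703 0.452 -2.719
vertex -0.437 -1.319 -1.493
endloop
endfacet
facet normal 0.123 -0.816 0.564
outer loop
vertex -0.913 -1.188 -1.2
vertex -0.437 -1.319 -1.493
vertex -0.297 -0.886 -0.897
endloop
endfacet
facet normal -0.122 0.816 -0.565
outer loop
vertex -0.703 0.452 -2.719
vertex -0.563 0.886 -2.123
vertex -0.145 0.575 -2.662
endloop
endfacet
facet normal 0.202 -0.537 -0.819
outer loop
vertex -0.703 0.452 -2.719
vertex -0.145 0.575 -2.662
vertex -0.437 -1.319 -1.493
endloop
endfacet
facet normal 0.201 -0.537 -0.820
outer loop
vertex -0.437 -1.319 -1.493
vertex -0.145 0.575 -2.662
vertex 0.121 -1.196 -1.437
endloop
endfacet
facet normal 0.123 -0.816 0.564
outer loop
vertex -0.437 -1.319 -1.493
vertex 0.121 -1.196 -1.437
vertex -0.297 -0.886 -0.897
endloop
endfacet
facet normal -0.123 0.816 -0.566
outer loop
vertex -0.145 0.575 -2.662
vertex -0.563 0.886 -2.123
vertex 0.168 0.88 -2.29
endloop
endfacet
facet normal 0.829 -0.228 -0.510
outer loop
vertex -0.145 0.575 -2.662
vertex 0.168 0.88 -2.29
vertex 0.121 -1.196 -1.437
endloop
endfacet
facet normal 0.829 -0.228 -0.510
outer loop
vertex 0.121 -1.196 -1.437
vertex 0.168 0.88 -2.29
vertex 0.434 -0.891 -1.065
endloop
endfacet
facet normal 0.124 -0.816 0.565
outer loop
vertex 0.121 -1.196 -1.437
vertex 0.434 -0.891 -1.065
vertex -0.297 -0.886 -0.897
endloop
endfacet

endsolid
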